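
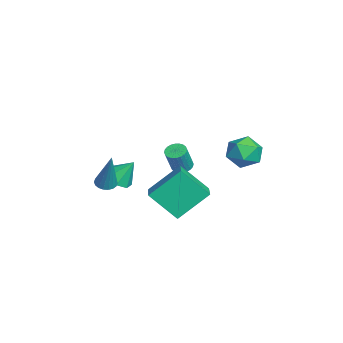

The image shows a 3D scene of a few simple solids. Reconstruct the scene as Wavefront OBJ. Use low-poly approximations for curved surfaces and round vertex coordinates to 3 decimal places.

v 0.455 -3.928 -0.869
v 0.829 -3.631 -1.048
v 1.205 -3.692 1.089
v 0.663 -3.482 -1.003
v 0.457 -3.422 -0.931
v 0.25 -3.462 -0.847
v 0.083 -3.594 -0.767
v -0.01 -3.792 -0.707
v -0.01 -4.017 -0.68
v 0.081 -4.225 -0.69
v 0.246 -4.374 -0.735
v 0.453 -4.434 -0.807
v 0.66 -4.395 -0.891
v 0.826 -4.262 -0.971
v 0.919 -4.064 -1.03
v 0.92 -3.839 -1.058
v -0.364 -2.037 -1.885
v -0.663 -0.601 -0.6
v 0.107 -0.811 -3.145
v -0.193 0.625 -1.86
v 0.953 -2.125 -1.48
v 0.653 -0.689 -0.195
v 1.423 -0.899 -2.74
v 1.124 0.537 -1.455
v -3.755 -3.212 -2.99
v -2.943 -3.31 -3.036
v -3.605 -2.448 -1.95
v -3.144 -2.818 -3.369
v -3.704 -2.557 -3.48
v -4.294 -2.679 -3.304
v -4.568 -3.114 -2.944
v -4.367 -3.607 -2.612
v -3.807 -3.868 -2.501
v -3.217 -3.745 -2.676
v -1.291 2.319 0.265
v -0.688 3.03 0.354
v -0.132 1.35 0.166
v 0.471 2.061 0.255
v -0.06 1.804 0.981
v -0.776 2.403 1.043
v -0.044 1.977 -0.523
v -0.76 2.576 -0.461
v 0.082 2.819 -0.133
v 0.072 2.711 0.797
v -0.892 1.669 -0.277
v -0.902 1.561 0.653
v -3.881 -0.214 -2.428
v -3.399 -0.04 -2.564
v -2.917 -0.393 -1.309
v -3.399 -0.566 -1.172
v -3.482 0.131 -2.484
v -3.001 -0.222 -1.228
v -3.626 0.25 -2.395
v -3.145 -0.103 -1.14
v -3.809 0.298 -2.311
v -3.327 -0.054 -1.056
v -4.003 0.269 -2.245
v -3.521 -0.084 -0.99
v -4.178 0.166 -2.207
v -3.696 -0.187 -0.952
v -4.308 0.005 -2.202
v -3.826 -0.348 -0.947
v -4.373 -0.189 -2.232
v -3.891 -0.542 -0.977
v -4.363 -0.387 -2.291
v -3.881 -0.74 -1.036
v -4.279 -0.558 -2.372
v -3.798 -0.911 -1.116
v -4.135 -0.677 -2.46
v -3.654 -1.03 -1.205
v -3.953 -0.726 -2.544
v -3.471 -1.078 -1.289
v -3.759 -0.696 -2.61
v -3.277 -1.049 -1.355
v -3.584 -0.593 -2.648
v -3.102 -0.946 -1.393
v -3.454 -0.432 -2.653
v -2.972 -0.785 -1.398
v -3.389 -0.238 -2.623
v -2.907 -0.591 -1.368
f 2 1 4
f 2 4 3
f 4 1 5
f 4 5 3
f 5 1 6
f 5 6 3
f 6 1 7
f 6 7 3
f 7 1 8
f 7 8 3
f 8 1 9
f 8 9 3
f 9 1 10
f 9 10 3
f 10 1 11
f 10 11 3
f 11 1 12
f 11 12 3
f 12 1 13
f 12 13 3
f 13 1 14
f 13 14 3
f 14 1 15
f 14 15 3
f 15 1 16
f 15 16 3
f 16 1 2
f 16 2 3
f 18 20 17
f 21 18 17
f 17 20 19
f 19 21 17
f 18 24 20
f 22 18 21
f 22 24 18
f 20 24 19
f 23 21 19
f 19 24 23
f 23 22 21
f 24 22 23
f 26 25 28
f 26 28 27
f 28 25 29
f 28 29 27
f 29 25 30
f 29 30 27
f 30 25 31
f 30 31 27
f 31 25 32
f 31 32 27
f 32 25 33
f 32 33 27
f 33 25 34
f 33 34 27
f 34 25 26
f 34 26 27
f 35 46 40
f 35 40 36
f 35 36 42
f 35 42 45
f 35 45 46
f 36 40 44
f 40 46 39
f 46 45 37
f 45 42 41
f 42 36 43
f 38 44 39
f 38 39 37
f 38 37 41
f 38 41 43
f 38 43 44
f 39 44 40
f 37 39 46
f 41 37 45
f 43 41 42
f 44 43 36
f 48 47 51
f 48 51 49
f 49 51 52
f 49 52 50
f 51 47 53
f 51 53 52
f 52 53 54
f 52 54 50
f 53 47 55
f 53 55 54
f 54 55 56
f 54 56 50
f 55 47 57
f 55 57 56
f 56 57 58
f 56 58 50
f 57 47 59
f 57 59 58
f 58 59 60
f 58 60 50
f 59 47 61
f 59 61 60
f 60 61 62
f 60 62 50
f 61 47 63
f 61 63 62
f 62 63 64
f 62 64 50
f 63 47 65
f 63 65 64
f 64 65 66
f 64 66 50
f 65 47 67
f 65 67 66
f 66 67 68
f 66 68 50
f 67 47 69
f 67 69 68
f 68 69 70
f 68 70 50
f 69 47 71
f 69 71 70
f 70 71 72
f 70 72 50
f 71 47 73
f 71 73 72
f 72 73 74
f 72 74 50
f 73 47 75
f 73 75 74
f 74 75 76
f 74 76 50
f 75 47 77
f 75 77 76
f 76 77 78
f 76 78 50
f 77 47 79
f 77 79 78
f 78 79 80
f 78 80 50
f 79 47 48
f 79 48 80
f 80 48 49
f 80 49 50



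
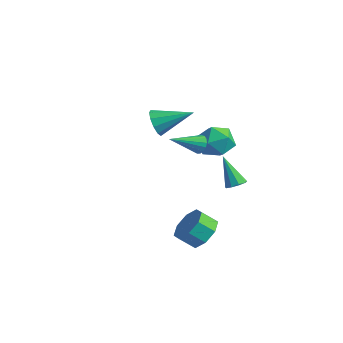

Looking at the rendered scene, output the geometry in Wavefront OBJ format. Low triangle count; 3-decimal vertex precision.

v 2.013 0.791 1.405
v 3.071 0.609 1.55
v 1.649 -0.789 2.07
v 2.707 -0.971 2.215
v 2.198 -0.229 2.818
v 2.423 0.747 2.407
v 2.297 -0.927 1.213
v 2.522 0.049 0.802
v 3.246 -0.453 1.431
v 3.185 -0.022 2.423
v 1.535 -0.158 1.197
v 1.474 0.273 2.189
v 2.887 0.845 -1.537
v 3.342 0.614 -1.241
v 1.873 0.895 0.057
v 3.366 1.017 -1.238
v 3.166 1.339 -1.375
v 2.835 1.431 -1.588
v 2.529 1.249 -1.777
v 2.39 0.877 -1.854
v 2.484 0.491 -1.783
v 2.766 0.271 -1.596
v 3.105 0.319 -1.382
v -2.484 0.324 0.8
v -1.941 0.182 0.135
v -1.136 1.736 1.6
v -2.275 0.58 -0.005
v -2.689 0.88 0.163
v -3.024 0.968 0.574
v -3.153 0.809 1.071
v -3.027 0.466 1.465
v -2.693 0.068 1.605
v -2.28 -0.232 1.437
v -1.944 -0.32 1.026
v -1.815 -0.161 0.529
v 2.94 -1.399 -4.091
v 3.344 -0.838 -3.287
v 2.784 -1.439 -2.586
v 2.38 -2.001 -3.389
v 2.651 -0.523 -3.569
v 2.092 -1.124 -2.868
v 2.128 -0.721 -4.156
v 1.568 -1.323 -3.455
v 2.08 -1.317 -4.705
v 1.521 -1.918 -4.004
v 2.536 -1.961 -4.894
v 1.976 -2.562 -4.193
v 3.228 -2.276 -4.612
v 2.669 -2.877 -3.911
v 3.752 -2.077 -4.025
v 3.192 -2.679 -3.324
v 3.799 -1.482 -3.476
v 3.24 -2.083 -2.775
v 3.171 -1.934 2.753
v 3.468 -1.802 3.222
v 2.629 -3.466 3.527
v 3.222 -1.692 3.267
v 2.965 -1.638 3.194
v 2.755 -1.651 3.021
v 2.64 -1.73 2.786
v 2.647 -1.854 2.543
v 2.774 -1.998 2.349
v 2.992 -2.126 2.247
v 3.251 -2.211 2.261
v 3.492 -2.232 2.388
v 3.659 -2.185 2.598
v 3.714 -2.08 2.844
v 3.645 -1.942 3.069
f 1 12 6
f 1 6 2
f 1 2 8
f 1 8 11
f 1 11 12
f 2 6 10
f 6 12 5
f 12 11 3
f 11 8 7
f 8 2 9
f 4 10 5
f 4 5 3
f 4 3 7
f 4 7 9
f 4 9 10
f 5 10 6
f 3 5 12
f 7 3 11
f 9 7 8
f 10 9 2
f 14 13 16
f 14 16 15
f 16 13 17
f 16 17 15
f 17 13 18
f 17 18 15
f 18 13 19
f 18 19 15
f 19 13 20
f 19 20 15
f 20 13 21
f 20 21 15
f 21 13 22
f 21 22 15
f 22 13 23
f 22 23 15
f 23 13 14
f 23 14 15
f 25 24 27
f 25 27 26
f 27 24 28
f 27 28 26
f 28 24 29
f 28 29 26
f 29 24 30
f 29 30 26
f 30 24 31
f 30 31 26
f 31 24 32
f 31 32 26
f 32 24 33
f 32 33 26
f 33 24 34
f 33 34 26
f 34 24 35
f 34 35 26
f 35 24 25
f 35 25 26
f 37 36 40
f 37 40 38
f 38 40 41
f 38 41 39
f 40 36 42
f 40 42 41
f 41 42 43
f 41 43 39
f 42 36 44
f 42 44 43
f 43 44 45
f 43 45 39
f 44 36 46
f 44 46 45
f 45 46 47
f 45 47 39
f 46 36 48
f 46 48 47
f 47 48 49
f 47 49 39
f 48 36 50
f 48 50 49
f 49 50 51
f 49 51 39
f 50 36 52
f 50 52 51
f 51 52 53
f 51 53 39
f 52 36 37
f 52 37 53
f 53 37 38
f 53 38 39
f 55 54 57
f 55 57 56
f 57 54 58
f 57 58 56
f 58 54 59
f 58 59 56
f 59 54 60
f 59 60 56
f 60 54 61
f 60 61 56
f 61 54 62
f 61 62 56
f 62 54 63
f 62 63 56
f 63 54 64
f 63 64 56
f 64 54 65
f 64 65 56
f 65 54 66
f 65 66 56
f 66 54 67
f 66 67 56
f 67 54 68
f 67 68 56
f 68 54 55
f 68 55 56



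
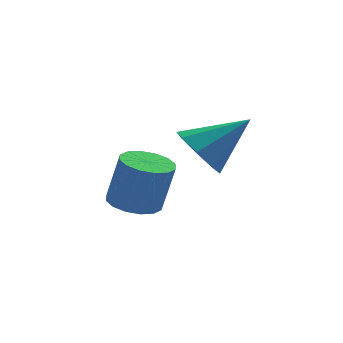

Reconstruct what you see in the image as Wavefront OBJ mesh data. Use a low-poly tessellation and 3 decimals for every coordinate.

v 3.138 -3.699 3.062
v 3.645 -4.062 2.469
v 4.482 -3.481 4.078
v 3.596 -3.41 2.394
v 3.279 -2.927 2.71
v 2.879 -2.897 3.232
v 2.631 -3.336 3.654
v 2.68 -3.988 3.729
v 2.997 -4.471 3.413
v 3.397 -4.501 2.891
v 1.734 -0.931 0.013
v 2.214 -1.541 -0.133
v 2.586 -1.62 1.421
v 2.106 -1.009 1.567
v 2.449 -1.209 -0.173
v 2.822 -1.288 1.381
v 2.493 -0.802 -0.163
v 2.866 -0.881 1.392
v 2.334 -0.43 -0.105
v 2.706 -0.509 1.449
v 2.013 -0.192 -0.016
v 2.386 -0.271 1.538
v 1.618 -0.152 0.08
v 1.99 -0.231 1.634
v 1.254 -0.32 0.159
v 1.626 -0.399 1.713
v 1.018 -0.652 0.199
v 1.391 -0.731 1.753
v 0.974 -1.059 0.188
v 1.347 -1.138 1.743
v 1.134 -1.431 0.131
v 1.506 -1.51 1.685
v 1.454 -1.669 0.042
v 1.827 -1.748 1.596
v 1.85 -1.709 -0.054
v 2.222 -1.788 1.5
f 2 1 4
f 2 4 3
f 4 1 5
f 4 5 3
f 5 1 6
f 5 6 3
f 6 1 7
f 6 7 3
f 7 1 8
f 7 8 3
f 8 1 9
f 8 9 3
f 9 1 10
f 9 10 3
f 10 1 2
f 10 2 3
f 12 11 15
f 12 15 13
f 13 15 16
f 13 16 14
f 15 11 17
f 15 17 16
f 16 17 18
f 16 18 14
f 17 11 19
f 17 19 18
f 18 19 20
f 18 20 14
f 19 11 21
f 19 21 20
f 20 21 22
f 20 22 14
f 21 11 23
f 21 23 22
f 22 23 24
f 22 24 14
f 23 11 25
f 23 25 24
f 24 25 26
f 24 26 14
f 25 11 27
f 25 27 26
f 26 27 28
f 26 28 14
f 27 11 29
f 27 29 28
f 28 29 30
f 28 30 14
f 29 11 31
f 29 31 30
f 30 31 32
f 30 32 14
f 31 11 33
f 31 33 32
f 32 33 34
f 32 34 14
f 33 11 35
f 33 35 34
f 34 35 36
f 34 36 14
f 35 11 12
f 35 12 36
f 36 12 13
f 36 13 14



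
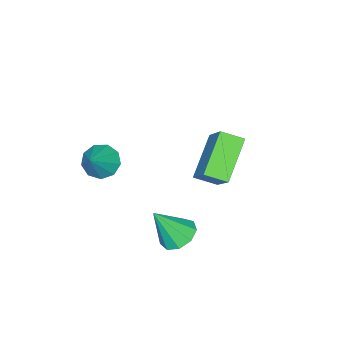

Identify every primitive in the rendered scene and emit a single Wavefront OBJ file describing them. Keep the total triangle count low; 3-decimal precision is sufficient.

v -2.708 1.635 -2.599
v -4.376 1.221 -1.308
v -1.861 2.767 -1.142
v -3.529 2.353 0.149
v -2.211 0.787 -2.229
v -3.879 0.373 -0.938
v -1.364 1.919 -0.772
v -3.032 1.505 0.519
v 1.433 2.786 -1.872
v 1.963 2.326 -2.316
v 2.127 2.134 -0.368
v 2.193 2.833 -2.202
v 2.068 3.317 -1.935
v 1.645 3.553 -1.637
v 1.124 3.43 -1.45
v 0.747 3.006 -1.46
v 0.691 2.479 -1.663
v 0.982 2.095 -1.964
v 1.485 2.035 -2.221
v 1.106 -1.198 0.154
v 1.554 -0.845 -0.42
v 2.154 -0.882 1.166
v 1.217 -0.472 -0.187
v 0.827 -0.44 0.206
v 0.569 -0.762 0.575
v 0.561 -1.288 0.747
v 0.809 -1.773 0.642
v 1.196 -1.988 0.309
v 1.541 -1.834 -0.096
v 1.682 -1.383 -0.384
f 2 4 1
f 5 2 1
f 1 4 3
f 3 5 1
f 2 8 4
f 6 2 5
f 6 8 2
f 4 8 3
f 7 5 3
f 3 8 7
f 7 6 5
f 8 6 7
f 10 9 12
f 10 12 11
f 12 9 13
f 12 13 11
f 13 9 14
f 13 14 11
f 14 9 15
f 14 15 11
f 15 9 16
f 15 16 11
f 16 9 17
f 16 17 11
f 17 9 18
f 17 18 11
f 18 9 19
f 18 19 11
f 19 9 10
f 19 10 11
f 21 20 23
f 21 23 22
f 23 20 24
f 23 24 22
f 24 20 25
f 24 25 22
f 25 20 26
f 25 26 22
f 26 20 27
f 26 27 22
f 27 20 28
f 27 28 22
f 28 20 29
f 28 29 22
f 29 20 30
f 29 30 22
f 30 20 21
f 30 21 22



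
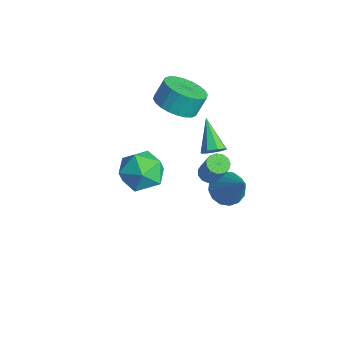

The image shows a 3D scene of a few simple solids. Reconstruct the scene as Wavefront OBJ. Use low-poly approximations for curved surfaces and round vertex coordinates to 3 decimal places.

v 1.972 -1.141 0.671
v 2.892 -1.726 0.758
v 1.028 -2.554 1.162
v 1.948 -3.139 1.249
v 1.743 -2.333 1.959
v 2.327 -1.459 1.655
v 1.593 -2.821 0.265
v 2.177 -1.947 -0.039
v 2.658 -2.764 0.507
v 2.75 -2.462 1.554
v 1.17 -1.818 0.366
v 1.262 -1.516 1.413
v 0.162 2.09 -1.236
v 0.476 2.495 -0.944
v -1.182 2.39 -0.204
v 0.249 2.671 -1.291
v -0.03 2.507 -1.607
v -0.196 2.099 -1.705
v -0.153 1.685 -1.528
v 0.075 1.509 -1.18
v 0.353 1.673 -0.865
v 0.52 2.082 -0.767
v -2.28 1.438 0.108
v -1.301 1.769 -0.005
v -1.38 2.333 0.959
v -2.36 2.002 1.072
v -1.506 2.064 -0.194
v -1.586 2.627 0.77
v -1.83 2.263 -0.337
v -1.909 2.827 0.627
v -2.222 2.337 -0.413
v -2.301 2.9 0.552
v -2.622 2.274 -0.409
v -2.702 2.837 0.556
v -2.971 2.083 -0.326
v -3.05 2.647 0.638
v -3.215 1.795 -0.177
v -3.294 2.358 0.787
v -3.316 1.452 0.015
v -3.395 2.016 0.979
v -3.26 1.107 0.221
v -3.339 1.671 1.185
v -3.054 0.813 0.41
v -3.134 1.376 1.374
v -2.731 0.613 0.553
v -2.81 1.177 1.517
v -2.339 0.54 0.628
v -2.418 1.103 1.593
v -1.938 0.603 0.624
v -2.018 1.166 1.589
v -1.59 0.793 0.542
v -1.669 1.357 1.506
v -1.346 1.082 0.393
v -1.425 1.645 1.357
v -1.245 1.424 0.201
v -1.324 1.988 1.165
v 2.458 0.718 -0.019
v 2.849 0.471 -0.235
v 3.592 0.476 1.102
v 3.202 0.722 1.319
v 2.903 0.752 -0.266
v 3.646 0.756 1.071
v 2.816 1.021 -0.218
v 3.559 1.026 1.119
v 2.615 1.195 -0.108
v 3.359 1.199 1.23
v 2.365 1.217 0.032
v 3.108 1.221 1.369
v 2.144 1.08 0.155
v 2.888 1.085 1.492
v 2.023 0.828 0.223
v 2.766 0.833 1.56
v 2.04 0.542 0.214
v 2.784 0.546 1.552
v 2.19 0.311 0.132
v 2.934 0.315 1.469
v 2.425 0.209 0.002
v 3.169 0.214 1.339
v 2.671 0.269 -0.135
v 3.414 0.274 1.202
v -0.097 2.91 -4.587
v 0.569 2.71 -5.141
v 1.277 3.07 -2.993
v 0.535 3.169 -5.158
v 0.331 3.559 -5.021
v 0.012 3.775 -4.768
v -0.336 3.759 -4.466
v -0.62 3.516 -4.197
v -0.764 3.11 -4.032
v -0.729 2.651 -4.016
v -0.525 2.262 -4.153
v -0.206 2.046 -4.406
v 0.142 2.061 -4.707
v 0.425 2.304 -4.977
f 1 12 6
f 1 6 2
f 1 2 8
f 1 8 11
f 1 11 12
f 2 6 10
f 6 12 5
f 12 11 3
f 11 8 7
f 8 2 9
f 4 10 5
f 4 5 3
f 4 3 7
f 4 7 9
f 4 9 10
f 5 10 6
f 3 5 12
f 7 3 11
f 9 7 8
f 10 9 2
f 14 13 16
f 14 16 15
f 16 13 17
f 16 17 15
f 17 13 18
f 17 18 15
f 18 13 19
f 18 19 15
f 19 13 20
f 19 20 15
f 20 13 21
f 20 21 15
f 21 13 22
f 21 22 15
f 22 13 14
f 22 14 15
f 24 23 27
f 24 27 25
f 25 27 28
f 25 28 26
f 27 23 29
f 27 29 28
f 28 29 30
f 28 30 26
f 29 23 31
f 29 31 30
f 30 31 32
f 30 32 26
f 31 23 33
f 31 33 32
f 32 33 34
f 32 34 26
f 33 23 35
f 33 35 34
f 34 35 36
f 34 36 26
f 35 23 37
f 35 37 36
f 36 37 38
f 36 38 26
f 37 23 39
f 37 39 38
f 38 39 40
f 38 40 26
f 39 23 41
f 39 41 40
f 40 41 42
f 40 42 26
f 41 23 43
f 41 43 42
f 42 43 44
f 42 44 26
f 43 23 45
f 43 45 44
f 44 45 46
f 44 46 26
f 45 23 47
f 45 47 46
f 46 47 48
f 46 48 26
f 47 23 49
f 47 49 48
f 48 49 50
f 48 50 26
f 49 23 51
f 49 51 50
f 50 51 52
f 50 52 26
f 51 23 53
f 51 53 52
f 52 53 54
f 52 54 26
f 53 23 55
f 53 55 54
f 54 55 56
f 54 56 26
f 55 23 24
f 55 24 56
f 56 24 25
f 56 25 26
f 58 57 61
f 58 61 59
f 59 61 62
f 59 62 60
f 61 57 63
f 61 63 62
f 62 63 64
f 62 64 60
f 63 57 65
f 63 65 64
f 64 65 66
f 64 66 60
f 65 57 67
f 65 67 66
f 66 67 68
f 66 68 60
f 67 57 69
f 67 69 68
f 68 69 70
f 68 70 60
f 69 57 71
f 69 71 70
f 70 71 72
f 70 72 60
f 71 57 73
f 71 73 72
f 72 73 74
f 72 74 60
f 73 57 75
f 73 75 74
f 74 75 76
f 74 76 60
f 75 57 77
f 75 77 76
f 76 77 78
f 76 78 60
f 77 57 79
f 77 79 78
f 78 79 80
f 78 80 60
f 79 57 58
f 79 58 80
f 80 58 59
f 80 59 60
f 82 81 84
f 82 84 83
f 84 81 85
f 84 85 83
f 85 81 86
f 85 86 83
f 86 81 87
f 86 87 83
f 87 81 88
f 87 88 83
f 88 81 89
f 88 89 83
f 89 81 90
f 89 90 83
f 90 81 91
f 90 91 83
f 91 81 92
f 91 92 83
f 92 81 93
f 92 93 83
f 93 81 94
f 93 94 83
f 94 81 82
f 94 82 83



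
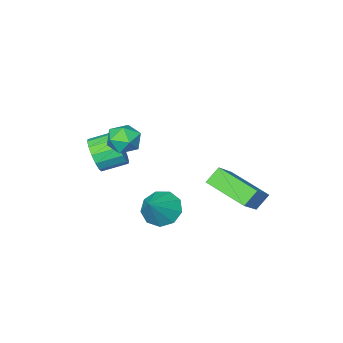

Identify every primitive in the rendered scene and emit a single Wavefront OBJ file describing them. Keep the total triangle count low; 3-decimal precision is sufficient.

v 3.555 -0.087 3.574
v 4.363 -0.313 3.511
v 3.337 -1.107 4.449
v 4.145 -1.333 4.386
v 3.939 -0.614 4.769
v 4.073 0.017 4.229
v 3.627 -1.437 3.731
v 3.761 -0.806 3.191
v 4.407 -1.147 3.608
v 4.6 -0.639 4.25
v 3.1 -0.781 3.71
v 3.293 -0.273 4.352
v 4.13 -2.495 2.137
v 4.552 -2.312 2.91
v 3.552 -1.722 3.317
v 3.13 -1.905 2.543
v 4.651 -1.952 2.631
v 3.651 -1.363 3.037
v 4.61 -1.738 2.219
v 3.61 -1.148 2.626
v 4.44 -1.726 1.786
v 3.44 -1.137 2.192
v 4.187 -1.921 1.446
v 3.187 -1.331 1.852
v 3.919 -2.269 1.291
v 2.919 -1.68 1.698
v 3.708 -2.678 1.363
v 2.708 -2.088 1.77
v 3.609 -3.037 1.643
v 2.609 -2.448 2.049
v 3.65 -3.252 2.054
v 2.65 -2.662 2.461
v 3.82 -3.263 2.488
v 2.82 -2.674 2.894
v 4.073 -3.069 2.828
v 3.073 -2.479 3.234
v 4.341 -2.72 2.982
v 3.341 -2.131 3.389
v 2.842 0.548 -0.128
v 3.531 0.436 -0.773
v 3.898 1.072 0.908
v 3.279 1.033 -0.819
v 2.822 1.403 -0.541
v 2.375 1.373 -0.07
v 2.147 0.957 0.373
v 2.243 0.349 0.582
v 2.62 -0.166 0.458
v 3.101 -0.347 0.06
v 3.461 -0.109 -0.426
v 0.256 1.163 0.548
v -0.4 1.202 1.22
v -0.254 3.096 -0.061
v -0.909 3.135 0.611
v 1.509 1.865 1.729
v 0.854 1.904 2.401
v 1 3.798 1.12
v 0.344 3.837 1.792
f 1 12 6
f 1 6 2
f 1 2 8
f 1 8 11
f 1 11 12
f 2 6 10
f 6 12 5
f 12 11 3
f 11 8 7
f 8 2 9
f 4 10 5
f 4 5 3
f 4 3 7
f 4 7 9
f 4 9 10
f 5 10 6
f 3 5 12
f 7 3 11
f 9 7 8
f 10 9 2
f 14 13 17
f 14 17 15
f 15 17 18
f 15 18 16
f 17 13 19
f 17 19 18
f 18 19 20
f 18 20 16
f 19 13 21
f 19 21 20
f 20 21 22
f 20 22 16
f 21 13 23
f 21 23 22
f 22 23 24
f 22 24 16
f 23 13 25
f 23 25 24
f 24 25 26
f 24 26 16
f 25 13 27
f 25 27 26
f 26 27 28
f 26 28 16
f 27 13 29
f 27 29 28
f 28 29 30
f 28 30 16
f 29 13 31
f 29 31 30
f 30 31 32
f 30 32 16
f 31 13 33
f 31 33 32
f 32 33 34
f 32 34 16
f 33 13 35
f 33 35 34
f 34 35 36
f 34 36 16
f 35 13 37
f 35 37 36
f 36 37 38
f 36 38 16
f 37 13 14
f 37 14 38
f 38 14 15
f 38 15 16
f 40 39 42
f 40 42 41
f 42 39 43
f 42 43 41
f 43 39 44
f 43 44 41
f 44 39 45
f 44 45 41
f 45 39 46
f 45 46 41
f 46 39 47
f 46 47 41
f 47 39 48
f 47 48 41
f 48 39 49
f 48 49 41
f 49 39 40
f 49 40 41
f 51 53 50
f 54 51 50
f 50 53 52
f 52 54 50
f 51 57 53
f 55 51 54
f 55 57 51
f 53 57 52
f 56 54 52
f 52 57 56
f 56 55 54
f 57 55 56



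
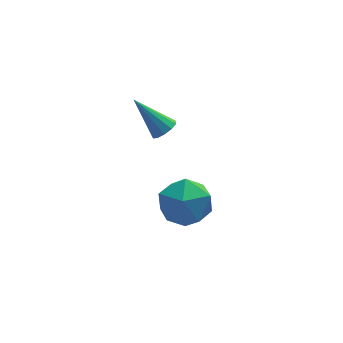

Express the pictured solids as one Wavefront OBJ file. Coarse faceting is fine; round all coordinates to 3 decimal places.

v -0.045 1.978 -1.742
v 0.524 2.613 -1.008
v 0.996 0.547 -1.312
v 1.565 1.182 -0.578
v 0.494 0.907 -0.372
v -0.15 1.791 -0.638
v 1.67 1.369 -1.682
v 1.026 2.253 -1.948
v 1.584 2.236 -0.971
v 0.857 1.951 -0.161
v 0.663 1.209 -2.159
v -0.064 0.924 -1.349
v 0.206 2.323 2.431
v 0.652 2.491 2.663
v -0.706 3.057 3.649
v 0.555 2.722 2.452
v 0.325 2.8 2.232
v 0.049 2.696 2.089
v -0.166 2.449 2.076
v -0.239 2.155 2.198
v -0.142 1.924 2.41
v 0.088 1.846 2.63
v 0.363 1.95 2.773
v 0.579 2.196 2.786
f 1 12 6
f 1 6 2
f 1 2 8
f 1 8 11
f 1 11 12
f 2 6 10
f 6 12 5
f 12 11 3
f 11 8 7
f 8 2 9
f 4 10 5
f 4 5 3
f 4 3 7
f 4 7 9
f 4 9 10
f 5 10 6
f 3 5 12
f 7 3 11
f 9 7 8
f 10 9 2
f 14 13 16
f 14 16 15
f 16 13 17
f 16 17 15
f 17 13 18
f 17 18 15
f 18 13 19
f 18 19 15
f 19 13 20
f 19 20 15
f 20 13 21
f 20 21 15
f 21 13 22
f 21 22 15
f 22 13 23
f 22 23 15
f 23 13 24
f 23 24 15
f 24 13 14
f 24 14 15



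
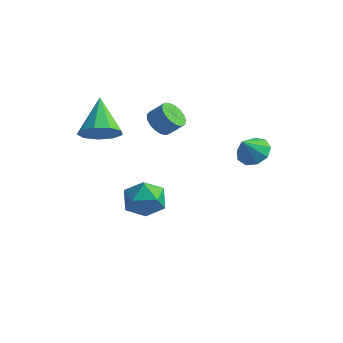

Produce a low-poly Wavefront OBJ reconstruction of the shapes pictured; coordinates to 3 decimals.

v -2.384 0.888 -2.655
v -2.043 1.372 -1.637
v -0.857 -0.252 -2.623
v -0.516 0.232 -1.605
v -1.477 -0.447 -1.641
v -2.421 0.257 -1.661
v -0.479 0.863 -2.599
v -1.423 1.567 -2.619
v -0.866 1.357 -1.602
v -1.483 0.547 -1.011
v -1.417 0.573 -3.249
v -2.034 -0.237 -2.658
v 3.067 3.034 1.497
v 3.824 3.332 1.882
v 2.833 2.306 2.523
v 3.353 3.698 2.034
v 2.748 3.753 1.935
v 2.292 3.472 1.631
v 2.199 2.986 1.264
v 2.513 2.523 1.007
v 3.086 2.299 0.979
v 3.65 2.419 1.193
v 3.942 2.827 1.55
v -1.621 2.117 2.332
v -1.02 1.819 1.878
v -0.337 2.105 2.595
v -0.939 2.403 3.048
v -1.051 2.187 1.761
v -0.369 2.473 2.478
v -1.212 2.539 1.774
v -0.53 2.825 2.491
v -1.468 2.794 1.915
v -0.786 3.081 2.632
v -1.758 2.895 2.152
v -1.076 3.181 2.868
v -2.017 2.817 2.429
v -1.335 3.103 3.146
v -2.186 2.578 2.685
v -1.503 2.864 3.401
v -2.225 2.234 2.859
v -1.542 2.52 3.576
v -2.125 1.863 2.913
v -1.443 2.15 3.629
v -1.91 1.55 2.833
v -1.228 1.837 3.55
v -1.629 1.367 2.639
v -0.947 1.654 3.356
v -1.346 1.356 2.374
v -0.664 1.642 3.091
v -1.126 1.519 2.1
v -0.444 1.805 2.816
v -2.585 -1.402 3.277
v -1.616 -1.078 3.627
v -3.555 0.042 4.623
v -1.823 -0.673 3.044
v -2.386 -0.61 2.57
v -3.043 -0.917 2.427
v -3.485 -1.451 2.681
v -3.506 -1.962 3.214
v -3.097 -2.211 3.776
v -2.448 -2.082 4.104
v -1.863 -1.634 4.045
f 1 12 6
f 1 6 2
f 1 2 8
f 1 8 11
f 1 11 12
f 2 6 10
f 6 12 5
f 12 11 3
f 11 8 7
f 8 2 9
f 4 10 5
f 4 5 3
f 4 3 7
f 4 7 9
f 4 9 10
f 5 10 6
f 3 5 12
f 7 3 11
f 9 7 8
f 10 9 2
f 14 13 16
f 14 16 15
f 16 13 17
f 16 17 15
f 17 13 18
f 17 18 15
f 18 13 19
f 18 19 15
f 19 13 20
f 19 20 15
f 20 13 21
f 20 21 15
f 21 13 22
f 21 22 15
f 22 13 23
f 22 23 15
f 23 13 14
f 23 14 15
f 25 24 28
f 25 28 26
f 26 28 29
f 26 29 27
f 28 24 30
f 28 30 29
f 29 30 31
f 29 31 27
f 30 24 32
f 30 32 31
f 31 32 33
f 31 33 27
f 32 24 34
f 32 34 33
f 33 34 35
f 33 35 27
f 34 24 36
f 34 36 35
f 35 36 37
f 35 37 27
f 36 24 38
f 36 38 37
f 37 38 39
f 37 39 27
f 38 24 40
f 38 40 39
f 39 40 41
f 39 41 27
f 40 24 42
f 40 42 41
f 41 42 43
f 41 43 27
f 42 24 44
f 42 44 43
f 43 44 45
f 43 45 27
f 44 24 46
f 44 46 45
f 45 46 47
f 45 47 27
f 46 24 48
f 46 48 47
f 47 48 49
f 47 49 27
f 48 24 50
f 48 50 49
f 49 50 51
f 49 51 27
f 50 24 25
f 50 25 51
f 51 25 26
f 51 26 27
f 53 52 55
f 53 55 54
f 55 52 56
f 55 56 54
f 56 52 57
f 56 57 54
f 57 52 58
f 57 58 54
f 58 52 59
f 58 59 54
f 59 52 60
f 59 60 54
f 60 52 61
f 60 61 54
f 61 52 62
f 61 62 54
f 62 52 53
f 62 53 54



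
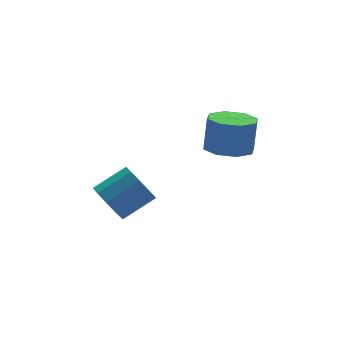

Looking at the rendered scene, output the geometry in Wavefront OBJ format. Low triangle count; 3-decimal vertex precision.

v -0.841 0.662 0.728
v -0.095 1.11 0.5
v 0.168 1.346 1.824
v -0.579 0.898 2.052
v -0.648 1.52 0.537
v -0.385 1.756 1.861
v -1.314 1.427 0.685
v -1.051 1.663 2.009
v -1.703 0.886 0.859
v -1.441 1.122 2.183
v -1.588 0.214 0.956
v -1.325 0.45 2.28
v -1.035 -0.196 0.919
v -0.772 0.04 2.243
v -0.369 -0.103 0.771
v -0.106 0.133 2.095
v 0.021 0.438 0.597
v 0.283 0.674 1.921
v -4.115 3.425 -2.779
v -3.672 3.507 -3.534
v -2.402 3.438 -2.797
v -2.845 3.355 -2.041
v -3.76 4.006 -3.336
v -2.49 3.936 -2.599
v -3.983 4.283 -2.924
v -2.713 4.213 -2.187
v -4.257 4.232 -2.457
v -2.987 4.162 -1.72
v -4.477 3.872 -2.113
v -3.207 3.803 -1.376
v -4.558 3.342 -2.023
v -3.288 3.273 -1.286
v -4.47 2.844 -2.221
v -3.2 2.774 -1.484
v -4.247 2.567 -2.633
v -2.977 2.497 -1.896
v -3.973 2.618 -3.1
v -2.703 2.548 -2.363
v -3.753 2.977 -3.444
v -2.483 2.908 -2.707
f 2 1 5
f 2 5 3
f 3 5 6
f 3 6 4
f 5 1 7
f 5 7 6
f 6 7 8
f 6 8 4
f 7 1 9
f 7 9 8
f 8 9 10
f 8 10 4
f 9 1 11
f 9 11 10
f 10 11 12
f 10 12 4
f 11 1 13
f 11 13 12
f 12 13 14
f 12 14 4
f 13 1 15
f 13 15 14
f 14 15 16
f 14 16 4
f 15 1 17
f 15 17 16
f 16 17 18
f 16 18 4
f 17 1 2
f 17 2 18
f 18 2 3
f 18 3 4
f 20 19 23
f 20 23 21
f 21 23 24
f 21 24 22
f 23 19 25
f 23 25 24
f 24 25 26
f 24 26 22
f 25 19 27
f 25 27 26
f 26 27 28
f 26 28 22
f 27 19 29
f 27 29 28
f 28 29 30
f 28 30 22
f 29 19 31
f 29 31 30
f 30 31 32
f 30 32 22
f 31 19 33
f 31 33 32
f 32 33 34
f 32 34 22
f 33 19 35
f 33 35 34
f 34 35 36
f 34 36 22
f 35 19 37
f 35 37 36
f 36 37 38
f 36 38 22
f 37 19 39
f 37 39 38
f 38 39 40
f 38 40 22
f 39 19 20
f 39 20 40
f 40 20 21
f 40 21 22



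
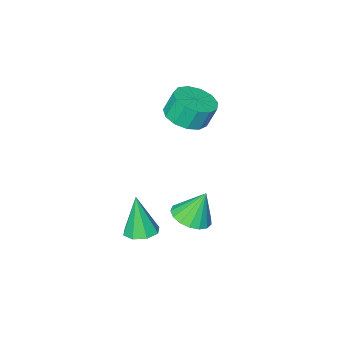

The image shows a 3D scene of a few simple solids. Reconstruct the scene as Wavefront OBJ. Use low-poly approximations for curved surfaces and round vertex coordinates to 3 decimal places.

v -2.373 0.211 -3.654
v -1.626 0.502 -3.442
v -2.847 0.489 -2.366
v -1.816 0.821 -3.581
v -2.134 1.001 -3.737
v -2.507 1 -3.874
v -2.85 0.818 -3.96
v -3.083 0.497 -3.976
v -3.154 0.11 -3.919
v -3.046 -0.254 -3.8
v -2.784 -0.511 -3.649
v -2.428 -0.603 -3.498
v -2.059 -0.508 -3.383
v -1.763 -0.249 -3.33
v -1.606 0.115 -3.352
v -3.497 -1.621 0.381
v -2.697 -1.246 0.549
v -3.002 -1.024 1.507
v -3.803 -1.399 1.339
v -2.993 -0.876 0.369
v -3.298 -0.654 1.327
v -3.449 -0.742 0.192
v -3.754 -0.52 1.151
v -3.921 -0.888 0.076
v -4.226 -0.666 1.034
v -4.258 -1.266 0.056
v -4.563 -1.044 1.014
v -4.354 -1.757 0.139
v -4.659 -1.535 1.098
v -4.177 -2.205 0.3
v -4.483 -1.983 1.258
v -3.785 -2.467 0.485
v -4.091 -2.245 1.444
v -3.302 -2.461 0.638
v -3.607 -2.239 1.596
v -2.88 -2.188 0.709
v -3.186 -1.966 1.667
v -2.655 -1.735 0.676
v -2.96 -1.513 1.634
v -0.778 -0.737 -4.363
v -0.156 -0.427 -4.278
v -0.822 -1.123 -2.637
v -0.565 -0.088 -4.213
v -1.099 -0.128 -4.236
v -1.444 -0.525 -4.333
v -1.4 -1.047 -4.449
v -0.991 -1.387 -4.514
v -0.457 -1.346 -4.491
v -0.111 -0.949 -4.394
f 2 1 4
f 2 4 3
f 4 1 5
f 4 5 3
f 5 1 6
f 5 6 3
f 6 1 7
f 6 7 3
f 7 1 8
f 7 8 3
f 8 1 9
f 8 9 3
f 9 1 10
f 9 10 3
f 10 1 11
f 10 11 3
f 11 1 12
f 11 12 3
f 12 1 13
f 12 13 3
f 13 1 14
f 13 14 3
f 14 1 15
f 14 15 3
f 15 1 2
f 15 2 3
f 17 16 20
f 17 20 18
f 18 20 21
f 18 21 19
f 20 16 22
f 20 22 21
f 21 22 23
f 21 23 19
f 22 16 24
f 22 24 23
f 23 24 25
f 23 25 19
f 24 16 26
f 24 26 25
f 25 26 27
f 25 27 19
f 26 16 28
f 26 28 27
f 27 28 29
f 27 29 19
f 28 16 30
f 28 30 29
f 29 30 31
f 29 31 19
f 30 16 32
f 30 32 31
f 31 32 33
f 31 33 19
f 32 16 34
f 32 34 33
f 33 34 35
f 33 35 19
f 34 16 36
f 34 36 35
f 35 36 37
f 35 37 19
f 36 16 38
f 36 38 37
f 37 38 39
f 37 39 19
f 38 16 17
f 38 17 39
f 39 17 18
f 39 18 19
f 41 40 43
f 41 43 42
f 43 40 44
f 43 44 42
f 44 40 45
f 44 45 42
f 45 40 46
f 45 46 42
f 46 40 47
f 46 47 42
f 47 40 48
f 47 48 42
f 48 40 49
f 48 49 42
f 49 40 41
f 49 41 42



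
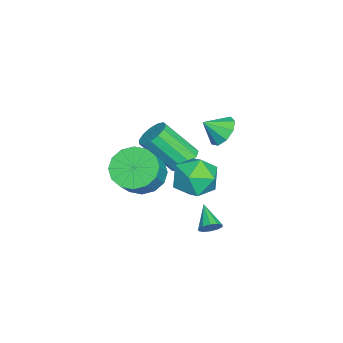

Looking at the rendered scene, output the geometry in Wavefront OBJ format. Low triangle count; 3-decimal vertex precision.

v -1.763 0.621 -1.131
v -0.97 0.694 -1.058
v -0.984 -0.768 0.545
v -1.777 -0.841 0.471
v -1.152 1 -0.781
v -1.165 -0.463 0.822
v -1.528 1.185 -0.615
v -1.541 -0.277 0.988
v -1.979 1.191 -0.613
v -1.992 -0.271 0.99
v -2.361 1.017 -0.776
v -2.375 -0.446 0.827
v -2.554 0.716 -1.051
v -2.567 -0.746 0.551
v -2.495 0.386 -1.353
v -2.509 -1.077 0.25
v -2.204 0.13 -1.583
v -2.218 -1.332 0.02
v -1.774 0.03 -1.671
v -1.787 -1.432 -0.068
v -1.339 0.118 -1.587
v -1.353 -1.344 0.016
v -1.04 0.366 -1.358
v -1.053 -1.097 0.245
v -0.313 2.487 2.163
v 0.046 2.077 1.525
v -0.047 1.673 2.837
v 0.432 2.416 1.782
v 0.469 2.789 2.218
v 0.14 3.02 2.629
v -0.401 3.002 2.821
v -0.901 2.743 2.706
v -1.126 2.365 2.337
v -0.971 2.044 1.887
v -0.508 1.93 1.566
v 2.113 -0.527 0.89
v 2.812 0.133 0.375
v 3.765 -0.033 1.455
v 3.067 -0.693 1.97
v 2.502 0.474 0.701
v 3.455 0.308 1.781
v 2.088 0.546 1.077
v 3.041 0.381 2.157
v 1.681 0.332 1.404
v 2.634 0.166 2.484
v 1.39 -0.113 1.592
v 2.343 -0.279 2.672
v 1.292 -0.669 1.593
v 2.245 -0.835 2.673
v 1.415 -1.187 1.405
v 2.368 -1.353 2.485
v 1.725 -1.528 1.079
v 2.678 -1.694 2.159
v 2.139 -1.601 0.703
v 3.092 -1.766 1.783
v 2.546 -1.386 0.376
v 3.499 -1.552 1.456
v 2.837 -0.941 0.188
v 3.79 -1.107 1.268
v 2.935 -0.385 0.187
v 3.888 -0.551 1.267
v 4.227 2.711 -0.468
v 4.552 2.442 -0.147
v 3.233 2.269 0.168
v 4.503 2.739 -0.017
v 4.349 3.025 -0.059
v 4.149 3.191 -0.258
v 3.978 3.173 -0.537
v 3.902 2.979 -0.789
v 3.951 2.683 -0.919
v 4.105 2.397 -0.877
v 4.305 2.231 -0.679
v 4.476 2.248 -0.4
v 1.923 2.615 1.569
v 3.038 2.685 1.697
v 2.102 0.915 0.943
v 3.217 0.985 1.071
v 2.548 0.954 1.974
v 2.438 2.004 2.362
v 2.702 1.596 0.278
v 2.592 2.646 0.666
v 3.52 2.055 0.899
v 3.425 1.659 1.948
v 1.715 1.941 0.692
v 1.62 1.545 1.741
f 2 1 5
f 2 5 3
f 3 5 6
f 3 6 4
f 5 1 7
f 5 7 6
f 6 7 8
f 6 8 4
f 7 1 9
f 7 9 8
f 8 9 10
f 8 10 4
f 9 1 11
f 9 11 10
f 10 11 12
f 10 12 4
f 11 1 13
f 11 13 12
f 12 13 14
f 12 14 4
f 13 1 15
f 13 15 14
f 14 15 16
f 14 16 4
f 15 1 17
f 15 17 16
f 16 17 18
f 16 18 4
f 17 1 19
f 17 19 18
f 18 19 20
f 18 20 4
f 19 1 21
f 19 21 20
f 20 21 22
f 20 22 4
f 21 1 23
f 21 23 22
f 22 23 24
f 22 24 4
f 23 1 2
f 23 2 24
f 24 2 3
f 24 3 4
f 26 25 28
f 26 28 27
f 28 25 29
f 28 29 27
f 29 25 30
f 29 30 27
f 30 25 31
f 30 31 27
f 31 25 32
f 31 32 27
f 32 25 33
f 32 33 27
f 33 25 34
f 33 34 27
f 34 25 35
f 34 35 27
f 35 25 26
f 35 26 27
f 37 36 40
f 37 40 38
f 38 40 41
f 38 41 39
f 40 36 42
f 40 42 41
f 41 42 43
f 41 43 39
f 42 36 44
f 42 44 43
f 43 44 45
f 43 45 39
f 44 36 46
f 44 46 45
f 45 46 47
f 45 47 39
f 46 36 48
f 46 48 47
f 47 48 49
f 47 49 39
f 48 36 50
f 48 50 49
f 49 50 51
f 49 51 39
f 50 36 52
f 50 52 51
f 51 52 53
f 51 53 39
f 52 36 54
f 52 54 53
f 53 54 55
f 53 55 39
f 54 36 56
f 54 56 55
f 55 56 57
f 55 57 39
f 56 36 58
f 56 58 57
f 57 58 59
f 57 59 39
f 58 36 60
f 58 60 59
f 59 60 61
f 59 61 39
f 60 36 37
f 60 37 61
f 61 37 38
f 61 38 39
f 63 62 65
f 63 65 64
f 65 62 66
f 65 66 64
f 66 62 67
f 66 67 64
f 67 62 68
f 67 68 64
f 68 62 69
f 68 69 64
f 69 62 70
f 69 70 64
f 70 62 71
f 70 71 64
f 71 62 72
f 71 72 64
f 72 62 73
f 72 73 64
f 73 62 63
f 73 63 64
f 74 85 79
f 74 79 75
f 74 75 81
f 74 81 84
f 74 84 85
f 75 79 83
f 79 85 78
f 85 84 76
f 84 81 80
f 81 75 82
f 77 83 78
f 77 78 76
f 77 76 80
f 77 80 82
f 77 82 83
f 78 83 79
f 76 78 85
f 80 76 84
f 82 80 81
f 83 82 75



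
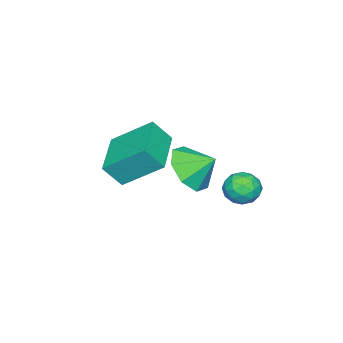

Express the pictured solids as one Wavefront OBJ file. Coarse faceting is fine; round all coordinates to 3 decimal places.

v -1.111 3.335 -1.727
v -0.639 3.171 -1.173
v -0.841 2.289 -2.267
v -0.369 2.125 -1.713
v -1.105 2.136 -1.586
v -1.271 2.782 -1.252
v -0.209 2.678 -2.188
v -0.375 3.324 -1.854
v -0.081 2.765 -1.458
v -0.635 2.43 -1.085
v -0.845 3.03 -2.355
v -1.399 2.695 -1.982
v -0.899 3.345 -1.403
v -0.581 2.115 -2.037
v -1.014 2.122 -1.963
v -0.736 2.025 -1.637
v -1.27 3.117 -1.449
v -0.993 3.02 -1.123
v -1.267 2.411 -1.366
v -0.487 2.44 -2.317
v -0.21 2.343 -1.991
v -0.744 3.435 -1.803
v -0.466 3.338 -1.477
v -0.213 3.049 -2.074
v -0.293 3.009 -1.244
v -0.135 2.395 -1.562
v -0.04 2.72 -1.841
v -0.138 3.1 -1.645
v -0.619 2.813 -1.025
v -0.46 2.198 -1.343
v -0.892 2.204 -1.268
v -0.991 2.584 -1.072
v -0.291 2.574 -1.193
v -1.02 3.262 -2.097
v -0.861 2.647 -2.415
v -0.489 2.876 -2.368
v -0.588 3.256 -2.172
v -1.345 3.065 -1.878
v -1.187 2.451 -2.196
v -1.342 2.36 -1.795
v -1.44 2.74 -1.599
v -1.189 2.886 -2.247
v -0.013 1.046 -0.898
v 0.852 0.814 -0.294
v -0.247 1.934 -0.222
v 1.028 1.331 -0.914
v 0.594 1.682 -1.524
v -0.195 1.659 -1.768
v -0.879 1.278 -1.501
v -1.055 0.76 -0.881
v -0.621 0.41 -0.271
v 0.168 0.432 -0.028
v -0.674 -1.876 -1.515
v -0.267 -2.431 -0.645
v -1.141 -0.404 -0.358
v -0.733 -0.959 0.513
v 1.113 -1.061 -1.833
v 1.521 -1.616 -0.962
v 0.647 0.411 -0.675
v 1.054 -0.144 0.195
f 1 38 17
f 38 12 41
f 17 41 6
f 38 41 17
f 1 17 13
f 17 6 18
f 13 18 2
f 17 18 13
f 1 13 22
f 13 2 23
f 22 23 8
f 13 23 22
f 1 22 34
f 22 8 37
f 34 37 11
f 22 37 34
f 1 34 38
f 34 11 42
f 38 42 12
f 34 42 38
f 2 18 29
f 18 6 32
f 29 32 10
f 18 32 29
f 6 41 19
f 41 12 40
f 19 40 5
f 41 40 19
f 12 42 39
f 42 11 35
f 39 35 3
f 42 35 39
f 11 37 36
f 37 8 24
f 36 24 7
f 37 24 36
f 8 23 28
f 23 2 25
f 28 25 9
f 23 25 28
f 4 30 16
f 30 10 31
f 16 31 5
f 30 31 16
f 4 16 14
f 16 5 15
f 14 15 3
f 16 15 14
f 4 14 21
f 14 3 20
f 21 20 7
f 14 20 21
f 4 21 26
f 21 7 27
f 26 27 9
f 21 27 26
f 4 26 30
f 26 9 33
f 30 33 10
f 26 33 30
f 5 31 19
f 31 10 32
f 19 32 6
f 31 32 19
f 3 15 39
f 15 5 40
f 39 40 12
f 15 40 39
f 7 20 36
f 20 3 35
f 36 35 11
f 20 35 36
f 9 27 28
f 27 7 24
f 28 24 8
f 27 24 28
f 10 33 29
f 33 9 25
f 29 25 2
f 33 25 29
f 44 43 46
f 44 46 45
f 46 43 47
f 46 47 45
f 47 43 48
f 47 48 45
f 48 43 49
f 48 49 45
f 49 43 50
f 49 50 45
f 50 43 51
f 50 51 45
f 51 43 52
f 51 52 45
f 52 43 44
f 52 44 45
f 54 56 53
f 57 54 53
f 53 56 55
f 55 57 53
f 54 60 56
f 58 54 57
f 58 60 54
f 56 60 55
f 59 57 55
f 55 60 59
f 59 58 57
f 60 58 59



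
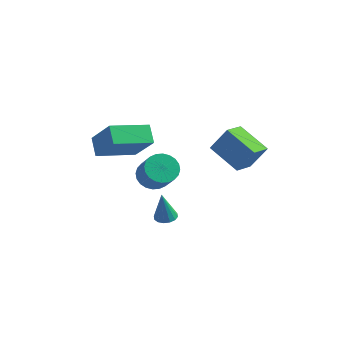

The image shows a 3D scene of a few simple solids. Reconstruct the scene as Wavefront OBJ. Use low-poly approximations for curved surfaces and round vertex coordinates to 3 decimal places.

v -2.666 -0.961 0.41
v -3.197 -0.303 1.067
v -1.398 0.547 -0.077
v -1.928 1.205 0.579
v -1.472 -1.485 1.901
v -2.002 -0.827 2.557
v -0.203 0.023 1.413
v -0.734 0.681 2.07
v 0.536 -0.309 -3.218
v 0.929 0.083 -3.145
v 0.404 -0.471 -1.642
v 0.678 0.228 -3.151
v 0.389 0.229 -3.175
v 0.14 0.086 -3.211
v -0.004 -0.163 -3.248
v -0.002 -0.451 -3.278
v 0.143 -0.702 -3.291
v 0.394 -0.847 -3.285
v 0.683 -0.848 -3.261
v 0.933 -0.705 -3.225
v 1.076 -0.456 -3.188
v 1.075 -0.167 -3.158
v 3.571 0.746 0.187
v 2.019 1.247 0.947
v 3.746 1.895 -0.216
v 2.194 2.397 0.545
v 4.266 1.063 1.395
v 2.714 1.565 2.156
v 4.441 2.213 0.993
v 2.889 2.714 1.753
v -0.479 0.511 -1.18
v 0.201 0.964 -1.374
v 0.98 0.282 -0.234
v 0.299 -0.171 -0.04
v 0.054 1.16 -1.156
v 0.833 0.478 -0.016
v -0.174 1.257 -0.942
v 0.604 0.575 0.198
v -0.449 1.24 -0.764
v 0.329 0.558 0.376
v -0.729 1.113 -0.65
v 0.05 0.431 0.49
v -0.97 0.894 -0.616
v -0.191 0.212 0.524
v -1.137 0.617 -0.668
v -0.358 -0.065 0.472
v -1.203 0.323 -0.798
v -0.425 -0.359 0.342
v -1.16 0.058 -0.986
v -0.381 -0.624 0.154
v -1.013 -0.138 -1.204
v -0.234 -0.82 -0.064
v -0.784 -0.235 -1.418
v -0.006 -0.917 -0.278
v -0.509 -0.218 -1.596
v 0.269 -0.9 -0.456
v -0.23 -0.091 -1.71
v 0.549 -0.773 -0.57
v 0.011 0.128 -1.744
v 0.79 -0.554 -0.604
v 0.178 0.405 -1.692
v 0.957 -0.277 -0.552
v 0.245 0.699 -1.562
v 1.023 0.017 -0.422
f 2 4 1
f 5 2 1
f 1 4 3
f 3 5 1
f 2 8 4
f 6 2 5
f 6 8 2
f 4 8 3
f 7 5 3
f 3 8 7
f 7 6 5
f 8 6 7
f 10 9 12
f 10 12 11
f 12 9 13
f 12 13 11
f 13 9 14
f 13 14 11
f 14 9 15
f 14 15 11
f 15 9 16
f 15 16 11
f 16 9 17
f 16 17 11
f 17 9 18
f 17 18 11
f 18 9 19
f 18 19 11
f 19 9 20
f 19 20 11
f 20 9 21
f 20 21 11
f 21 9 22
f 21 22 11
f 22 9 10
f 22 10 11
f 24 26 23
f 27 24 23
f 23 26 25
f 25 27 23
f 24 30 26
f 28 24 27
f 28 30 24
f 26 30 25
f 29 27 25
f 25 30 29
f 29 28 27
f 30 28 29
f 32 31 35
f 32 35 33
f 33 35 36
f 33 36 34
f 35 31 37
f 35 37 36
f 36 37 38
f 36 38 34
f 37 31 39
f 37 39 38
f 38 39 40
f 38 40 34
f 39 31 41
f 39 41 40
f 40 41 42
f 40 42 34
f 41 31 43
f 41 43 42
f 42 43 44
f 42 44 34
f 43 31 45
f 43 45 44
f 44 45 46
f 44 46 34
f 45 31 47
f 45 47 46
f 46 47 48
f 46 48 34
f 47 31 49
f 47 49 48
f 48 49 50
f 48 50 34
f 49 31 51
f 49 51 50
f 50 51 52
f 50 52 34
f 51 31 53
f 51 53 52
f 52 53 54
f 52 54 34
f 53 31 55
f 53 55 54
f 54 55 56
f 54 56 34
f 55 31 57
f 55 57 56
f 56 57 58
f 56 58 34
f 57 31 59
f 57 59 58
f 58 59 60
f 58 60 34
f 59 31 61
f 59 61 60
f 60 61 62
f 60 62 34
f 61 31 63
f 61 63 62
f 62 63 64
f 62 64 34
f 63 31 32
f 63 32 64
f 64 32 33
f 64 33 34



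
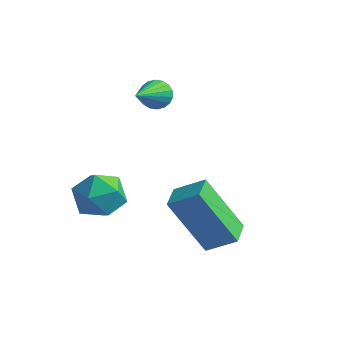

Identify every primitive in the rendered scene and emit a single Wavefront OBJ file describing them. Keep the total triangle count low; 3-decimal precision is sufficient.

v -3.637 -0.174 0.591
v -3.199 0.011 0.8
v -3.503 -1.686 1.649
v -3.362 0.095 0.941
v -3.58 0.126 1.012
v -3.81 0.097 1
v -4.005 0.014 0.907
v -4.127 -0.106 0.751
v -4.152 -0.239 0.564
v -4.076 -0.36 0.382
v -3.912 -0.443 0.241
v -3.694 -0.474 0.17
v -3.465 -0.445 0.182
v -3.27 -0.363 0.275
v -3.147 -0.243 0.431
v -3.122 -0.109 0.618
v -3.715 -2.864 -1.83
v -2.96 -3.242 -1.658
v -4.38 -3.878 -1.142
v -3.625 -4.256 -0.97
v -3.826 -3.506 -0.597
v -3.415 -2.878 -1.022
v -3.925 -4.242 -1.778
v -3.514 -3.614 -2.203
v -3.089 -4.093 -1.626
v -3.028 -3.638 -0.896
v -4.312 -3.482 -1.904
v -4.251 -3.027 -1.174
v -0.529 -3.197 -2.888
v -1.655 -3.348 -1.157
v -0.727 -2.383 -2.945
v -1.853 -2.534 -1.215
v 0.333 -2.946 -2.305
v -0.793 -3.097 -0.575
v 0.135 -2.132 -2.363
v -0.991 -2.283 -0.632
f 2 1 4
f 2 4 3
f 4 1 5
f 4 5 3
f 5 1 6
f 5 6 3
f 6 1 7
f 6 7 3
f 7 1 8
f 7 8 3
f 8 1 9
f 8 9 3
f 9 1 10
f 9 10 3
f 10 1 11
f 10 11 3
f 11 1 12
f 11 12 3
f 12 1 13
f 12 13 3
f 13 1 14
f 13 14 3
f 14 1 15
f 14 15 3
f 15 1 16
f 15 16 3
f 16 1 2
f 16 2 3
f 17 28 22
f 17 22 18
f 17 18 24
f 17 24 27
f 17 27 28
f 18 22 26
f 22 28 21
f 28 27 19
f 27 24 23
f 24 18 25
f 20 26 21
f 20 21 19
f 20 19 23
f 20 23 25
f 20 25 26
f 21 26 22
f 19 21 28
f 23 19 27
f 25 23 24
f 26 25 18
f 30 32 29
f 33 30 29
f 29 32 31
f 31 33 29
f 30 36 32
f 34 30 33
f 34 36 30
f 32 36 31
f 35 33 31
f 31 36 35
f 35 34 33
f 36 34 35



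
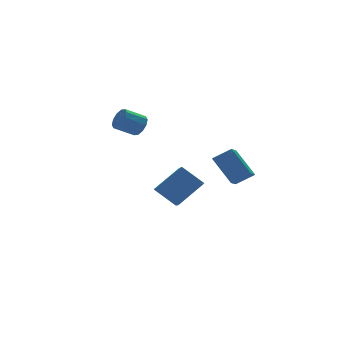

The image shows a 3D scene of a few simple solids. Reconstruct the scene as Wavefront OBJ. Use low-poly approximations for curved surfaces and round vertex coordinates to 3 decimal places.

v 2.62 -3.241 -0.107
v 3.582 -3.673 0.564
v 2.231 -1.902 1.313
v 3.193 -2.334 1.984
v 3.507 -2.286 -0.764
v 4.469 -2.718 -0.093
v 3.118 -0.947 0.656
v 4.08 -1.379 1.327
v -0.605 0.966 3.342
v -0.357 0.569 3.902
v -1.488 0.816 4.578
v -1.735 1.214 4.018
v -0.226 0.996 3.965
v -1.356 1.243 4.641
v -0.239 1.411 3.791
v -1.37 1.659 4.466
v -0.392 1.657 3.445
v -1.523 1.904 4.12
v -0.626 1.639 3.06
v -1.757 1.886 3.735
v -0.852 1.364 2.782
v -1.983 1.611 3.458
v -0.984 0.937 2.719
v -2.114 1.184 3.395
v -0.97 0.521 2.894
v -2.101 0.769 3.569
v -0.817 0.276 3.24
v -1.948 0.523 3.915
v -0.583 0.294 3.625
v -1.714 0.541 4.3
v 2.379 1.969 -3.818
v 1.495 2.976 -2.708
v 3.011 3.339 -4.557
v 2.127 4.346 -3.447
v 4.053 1.934 -2.453
v 3.169 2.941 -1.343
v 4.685 3.304 -3.192
v 3.801 4.311 -2.082
f 2 4 1
f 5 2 1
f 1 4 3
f 3 5 1
f 2 8 4
f 6 2 5
f 6 8 2
f 4 8 3
f 7 5 3
f 3 8 7
f 7 6 5
f 8 6 7
f 10 9 13
f 10 13 11
f 11 13 14
f 11 14 12
f 13 9 15
f 13 15 14
f 14 15 16
f 14 16 12
f 15 9 17
f 15 17 16
f 16 17 18
f 16 18 12
f 17 9 19
f 17 19 18
f 18 19 20
f 18 20 12
f 19 9 21
f 19 21 20
f 20 21 22
f 20 22 12
f 21 9 23
f 21 23 22
f 22 23 24
f 22 24 12
f 23 9 25
f 23 25 24
f 24 25 26
f 24 26 12
f 25 9 27
f 25 27 26
f 26 27 28
f 26 28 12
f 27 9 29
f 27 29 28
f 28 29 30
f 28 30 12
f 29 9 10
f 29 10 30
f 30 10 11
f 30 11 12
f 32 34 31
f 35 32 31
f 31 34 33
f 33 35 31
f 32 38 34
f 36 32 35
f 36 38 32
f 34 38 33
f 37 35 33
f 33 38 37
f 37 36 35
f 38 36 37



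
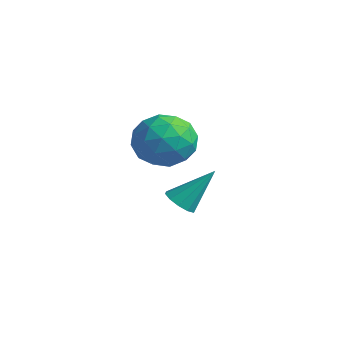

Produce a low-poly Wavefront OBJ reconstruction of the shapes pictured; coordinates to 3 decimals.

v 2.844 -1.49 2.8
v 3.407 -0.906 1.848
v 4.113 -3.054 2.592
v 4.676 -2.47 1.64
v 4.796 -2.027 2.804
v 4.012 -1.061 2.933
v 3.508 -2.899 1.507
v 2.724 -1.933 1.636
v 3.818 -1.777 1.049
v 4.614 -1.238 1.85
v 2.906 -2.722 2.59
v 3.702 -2.183 3.391
v 3.014 -1.061 2.342
v 4.506 -2.899 2.098
v 4.576 -2.639 2.782
v 4.907 -2.296 2.222
v 3.369 -1.152 2.98
v 3.701 -0.808 2.42
v 4.517 -1.467 2.982
v 3.819 -3.152 2.02
v 4.151 -2.808 1.46
v 2.613 -1.664 2.218
v 2.944 -1.321 1.658
v 3.003 -2.493 1.458
v 3.587 -1.229 1.313
v 4.333 -2.149 1.191
v 3.646 -2.401 1.113
v 3.185 -1.833 1.188
v 4.055 -0.913 1.784
v 4.8 -1.832 1.662
v 4.871 -1.572 2.346
v 4.41 -1.004 2.422
v 4.296 -1.425 1.314
v 2.72 -2.128 2.778
v 3.465 -3.047 2.656
v 3.11 -2.956 2.018
v 2.649 -2.388 2.094
v 3.187 -1.811 3.249
v 3.933 -2.731 3.127
v 4.335 -2.127 3.252
v 3.874 -1.559 3.327
v 3.224 -2.535 3.126
v 1.896 0 -2.132
v 2.595 -0.155 -2.273
v 2.464 1.18 -0.608
v 2.482 0.21 -2.513
v 2.145 0.495 -2.608
v 1.713 0.59 -2.521
v 1.351 0.461 -2.286
v 1.197 0.155 -1.992
v 1.31 -0.21 -1.752
v 1.647 -0.494 -1.657
v 2.079 -0.59 -1.744
v 2.441 -0.46 -1.979
f 1 38 17
f 38 12 41
f 17 41 6
f 38 41 17
f 1 17 13
f 17 6 18
f 13 18 2
f 17 18 13
f 1 13 22
f 13 2 23
f 22 23 8
f 13 23 22
f 1 22 34
f 22 8 37
f 34 37 11
f 22 37 34
f 1 34 38
f 34 11 42
f 38 42 12
f 34 42 38
f 2 18 29
f 18 6 32
f 29 32 10
f 18 32 29
f 6 41 19
f 41 12 40
f 19 40 5
f 41 40 19
f 12 42 39
f 42 11 35
f 39 35 3
f 42 35 39
f 11 37 36
f 37 8 24
f 36 24 7
f 37 24 36
f 8 23 28
f 23 2 25
f 28 25 9
f 23 25 28
f 4 30 16
f 30 10 31
f 16 31 5
f 30 31 16
f 4 16 14
f 16 5 15
f 14 15 3
f 16 15 14
f 4 14 21
f 14 3 20
f 21 20 7
f 14 20 21
f 4 21 26
f 21 7 27
f 26 27 9
f 21 27 26
f 4 26 30
f 26 9 33
f 30 33 10
f 26 33 30
f 5 31 19
f 31 10 32
f 19 32 6
f 31 32 19
f 3 15 39
f 15 5 40
f 39 40 12
f 15 40 39
f 7 20 36
f 20 3 35
f 36 35 11
f 20 35 36
f 9 27 28
f 27 7 24
f 28 24 8
f 27 24 28
f 10 33 29
f 33 9 25
f 29 25 2
f 33 25 29
f 44 43 46
f 44 46 45
f 46 43 47
f 46 47 45
f 47 43 48
f 47 48 45
f 48 43 49
f 48 49 45
f 49 43 50
f 49 50 45
f 50 43 51
f 50 51 45
f 51 43 52
f 51 52 45
f 52 43 53
f 52 53 45
f 53 43 54
f 53 54 45
f 54 43 44
f 54 44 45



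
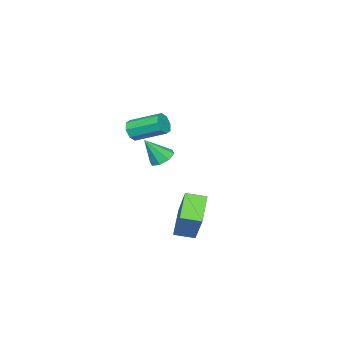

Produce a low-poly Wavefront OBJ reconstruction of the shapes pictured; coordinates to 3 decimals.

v 3.717 1.445 -4.888
v 2.492 0.913 -3.918
v 3.183 2.302 -5.092
v 1.958 1.769 -4.123
v 4.642 2.431 -3.177
v 3.417 1.898 -2.208
v 4.108 3.287 -3.382
v 2.883 2.755 -2.412
v 0.573 -1.317 -1.736
v 1.129 -1.518 -2.111
v 1.207 -1.903 -0.484
v 1.185 -1.025 -1.909
v 0.883 -0.703 -1.606
v 0.399 -0.741 -1.378
v 0.017 -1.117 -1.36
v -0.039 -1.61 -1.562
v 0.263 -1.931 -1.866
v 0.747 -1.894 -2.093
v 4.175 -0.479 1.466
v 4.368 -0.205 0.956
v 3.978 1.273 1.604
v 3.785 0.999 2.114
v 3.915 -0.316 0.939
v 3.525 1.162 1.587
v 3.614 -0.523 1.23
v 3.225 0.955 1.878
v 3.642 -0.704 1.66
v 3.252 0.774 2.307
v 3.982 -0.753 1.976
v 3.592 0.725 2.624
v 4.435 -0.642 1.993
v 4.045 0.836 2.641
v 4.735 -0.435 1.702
v 4.346 1.043 2.35
v 4.708 -0.254 1.273
v 4.318 1.224 1.92
f 2 4 1
f 5 2 1
f 1 4 3
f 3 5 1
f 2 8 4
f 6 2 5
f 6 8 2
f 4 8 3
f 7 5 3
f 3 8 7
f 7 6 5
f 8 6 7
f 10 9 12
f 10 12 11
f 12 9 13
f 12 13 11
f 13 9 14
f 13 14 11
f 14 9 15
f 14 15 11
f 15 9 16
f 15 16 11
f 16 9 17
f 16 17 11
f 17 9 18
f 17 18 11
f 18 9 10
f 18 10 11
f 20 19 23
f 20 23 21
f 21 23 24
f 21 24 22
f 23 19 25
f 23 25 24
f 24 25 26
f 24 26 22
f 25 19 27
f 25 27 26
f 26 27 28
f 26 28 22
f 27 19 29
f 27 29 28
f 28 29 30
f 28 30 22
f 29 19 31
f 29 31 30
f 30 31 32
f 30 32 22
f 31 19 33
f 31 33 32
f 32 33 34
f 32 34 22
f 33 19 35
f 33 35 34
f 34 35 36
f 34 36 22
f 35 19 20
f 35 20 36
f 36 20 21
f 36 21 22



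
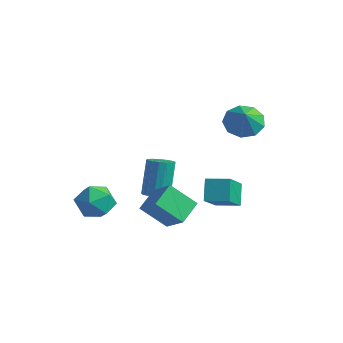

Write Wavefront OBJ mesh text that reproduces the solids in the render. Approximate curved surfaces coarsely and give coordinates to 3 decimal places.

v 3.387 -1.701 0.401
v 2.973 -1.18 1.225
v 2.895 -0.468 -0.628
v 2.48 0.054 0.197
v 4.26 -1.234 0.543
v 3.845 -0.712 1.368
v 3.767 -0 -0.485
v 3.353 0.521 0.339
v 2.37 -3.298 0.525
v 2.172 -2.282 1.027
v 1.347 -3.112 -0.255
v 1.149 -2.096 0.247
v 3.211 -2.664 -0.427
v 3.013 -1.648 0.075
v 2.188 -2.478 -1.207
v 1.99 -1.462 -0.705
v -0.056 -0.723 -1.171
v 0.288 -0.258 -1.289
v -0.021 0.369 0.294
v -0.364 -0.097 0.411
v 0.031 -0.175 -1.372
v -0.278 0.452 0.211
v -0.246 -0.218 -1.409
v -0.555 0.409 0.174
v -0.479 -0.376 -1.391
v -0.788 0.25 0.191
v -0.615 -0.614 -1.324
v -0.924 0.013 0.259
v -0.623 -0.877 -1.221
v -0.932 -0.25 0.361
v -0.501 -1.105 -1.107
v -0.81 -0.478 0.475
v -0.277 -1.245 -1.008
v -0.586 -0.619 0.575
v -0.002 -1.266 -0.946
v -0.311 -0.639 0.637
v 0.26 -1.162 -0.936
v -0.049 -0.536 0.647
v 0.451 -0.958 -0.979
v 0.142 -0.332 0.603
v 0.525 -0.7 -1.067
v 0.216 -0.074 0.515
v 0.466 -0.448 -1.179
v 0.157 0.179 0.404
v 2.778 1.261 3.318
v 3.105 0.717 2.768
v 3.262 0.759 4.102
v 3.459 1.165 2.836
v 3.494 1.657 3.129
v 3.194 1.965 3.511
v 2.699 1.943 3.802
v 2.241 1.602 3.867
v 2.034 1.101 3.674
v 2.175 0.676 3.315
v 2.598 0.524 2.957
v -1.162 -3.609 -0.036
v -0.459 -3.088 0.193
v -0.261 -4.512 -0.753
v 0.442 -3.991 -0.524
v 0.011 -4.471 0.109
v -0.546 -3.914 0.552
v -0.174 -3.686 -1.112
v -0.731 -3.129 -0.669
v 0.151 -3.136 -0.473
v 0.266 -3.621 0.282
v -0.986 -3.979 -0.842
v -0.871 -4.464 -0.087
f 2 4 1
f 5 2 1
f 1 4 3
f 3 5 1
f 2 8 4
f 6 2 5
f 6 8 2
f 4 8 3
f 7 5 3
f 3 8 7
f 7 6 5
f 8 6 7
f 10 12 9
f 13 10 9
f 9 12 11
f 11 13 9
f 10 16 12
f 14 10 13
f 14 16 10
f 12 16 11
f 15 13 11
f 11 16 15
f 15 14 13
f 16 14 15
f 18 17 21
f 18 21 19
f 19 21 22
f 19 22 20
f 21 17 23
f 21 23 22
f 22 23 24
f 22 24 20
f 23 17 25
f 23 25 24
f 24 25 26
f 24 26 20
f 25 17 27
f 25 27 26
f 26 27 28
f 26 28 20
f 27 17 29
f 27 29 28
f 28 29 30
f 28 30 20
f 29 17 31
f 29 31 30
f 30 31 32
f 30 32 20
f 31 17 33
f 31 33 32
f 32 33 34
f 32 34 20
f 33 17 35
f 33 35 34
f 34 35 36
f 34 36 20
f 35 17 37
f 35 37 36
f 36 37 38
f 36 38 20
f 37 17 39
f 37 39 38
f 38 39 40
f 38 40 20
f 39 17 41
f 39 41 40
f 40 41 42
f 40 42 20
f 41 17 43
f 41 43 42
f 42 43 44
f 42 44 20
f 43 17 18
f 43 18 44
f 44 18 19
f 44 19 20
f 46 45 48
f 46 48 47
f 48 45 49
f 48 49 47
f 49 45 50
f 49 50 47
f 50 45 51
f 50 51 47
f 51 45 52
f 51 52 47
f 52 45 53
f 52 53 47
f 53 45 54
f 53 54 47
f 54 45 55
f 54 55 47
f 55 45 46
f 55 46 47
f 56 67 61
f 56 61 57
f 56 57 63
f 56 63 66
f 56 66 67
f 57 61 65
f 61 67 60
f 67 66 58
f 66 63 62
f 63 57 64
f 59 65 60
f 59 60 58
f 59 58 62
f 59 62 64
f 59 64 65
f 60 65 61
f 58 60 67
f 62 58 66
f 64 62 63
f 65 64 57



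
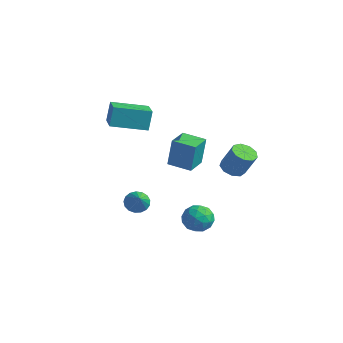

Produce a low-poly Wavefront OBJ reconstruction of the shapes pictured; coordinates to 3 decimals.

v -5.091 -0.494 3.064
v -5.22 -0.055 4.323
v -3.697 1.127 2.64
v -3.826 1.567 3.899
v -3.634 -1.607 3.601
v -3.763 -1.167 4.86
v -2.24 0.015 3.177
v -2.369 0.454 4.436
v -2.361 -0.8 -2.313
v -1.882 -0.953 -2.87
v -1.359 -1.54 -1.247
v -1.774 -0.632 -2.749
v -1.801 -0.35 -2.528
v -1.956 -0.171 -2.258
v -2.204 -0.137 -2.001
v -2.488 -0.254 -1.815
v -2.743 -0.496 -1.743
v -2.91 -0.808 -1.802
v -2.952 -1.118 -1.978
v -2.859 -1.355 -2.231
v -2.651 -1.465 -2.502
v -2.377 -1.423 -2.73
v -2.1 -1.238 -2.863
v 0.117 2.375 -3.257
v 0.561 1.679 -2.714
v -0.241 1.281 -4.366
v 0.203 0.585 -3.823
v -0.642 0.991 -3.511
v -0.421 1.668 -2.825
v 0.741 1.292 -4.255
v 0.962 1.969 -3.569
v 0.947 1.01 -3.33
v 0.092 0.824 -2.871
v 0.228 2.136 -4.209
v -0.627 1.95 -3.75
v 0.371 2.123 -2.888
v -0.051 0.837 -4.192
v -0.547 1.075 -4.009
v -0.286 0.666 -3.689
v -0.207 2.116 -2.953
v 0.054 1.707 -2.634
v -0.653 1.303 -3.103
v 0.266 1.253 -4.446
v 0.527 0.844 -4.127
v 0.606 2.294 -3.391
v 0.867 1.885 -3.071
v 0.973 1.657 -3.977
v 0.858 1.321 -2.931
v 0.648 0.677 -3.583
v 0.964 1.094 -3.837
v 1.094 1.491 -3.434
v 0.356 1.211 -2.661
v 0.145 0.568 -3.313
v -0.352 0.807 -3.129
v -0.221 1.204 -2.726
v 0.582 0.818 -3.023
v 0.175 2.392 -3.767
v -0.036 1.749 -4.419
v 0.541 1.756 -4.354
v 0.672 2.153 -3.951
v -0.328 2.283 -3.497
v -0.538 1.639 -4.149
v -0.774 1.469 -3.646
v -0.644 1.866 -3.243
v -0.262 2.142 -4.057
v 1.318 -2.048 2.836
v 1.482 -1.873 4.61
v 0.865 -0.779 2.753
v 1.028 -0.604 4.527
v 2.612 -1.596 2.673
v 2.775 -1.421 4.447
v 2.158 -0.327 2.59
v 2.322 -0.152 4.364
v 0.972 3.364 0.114
v 1.551 3.779 -0.227
v 2.267 3.991 1.244
v 1.688 3.576 1.586
v 1.149 4.109 -0.079
v 1.865 4.321 1.392
v 0.665 4.09 0.159
v 1.381 4.302 1.631
v 0.324 3.732 0.377
v 1.04 3.944 1.848
v 0.286 3.201 0.471
v 1.002 3.413 1.943
v 0.57 2.747 0.399
v 1.286 2.959 1.87
v 1.041 2.581 0.193
v 1.757 2.793 1.665
v 1.48 2.782 -0.049
v 2.196 2.994 1.422
v 1.682 3.255 -0.215
v 2.398 3.467 1.256
f 2 4 1
f 5 2 1
f 1 4 3
f 3 5 1
f 2 8 4
f 6 2 5
f 6 8 2
f 4 8 3
f 7 5 3
f 3 8 7
f 7 6 5
f 8 6 7
f 10 9 12
f 10 12 11
f 12 9 13
f 12 13 11
f 13 9 14
f 13 14 11
f 14 9 15
f 14 15 11
f 15 9 16
f 15 16 11
f 16 9 17
f 16 17 11
f 17 9 18
f 17 18 11
f 18 9 19
f 18 19 11
f 19 9 20
f 19 20 11
f 20 9 21
f 20 21 11
f 21 9 22
f 21 22 11
f 22 9 23
f 22 23 11
f 23 9 10
f 23 10 11
f 24 61 40
f 61 35 64
f 40 64 29
f 61 64 40
f 24 40 36
f 40 29 41
f 36 41 25
f 40 41 36
f 24 36 45
f 36 25 46
f 45 46 31
f 36 46 45
f 24 45 57
f 45 31 60
f 57 60 34
f 45 60 57
f 24 57 61
f 57 34 65
f 61 65 35
f 57 65 61
f 25 41 52
f 41 29 55
f 52 55 33
f 41 55 52
f 29 64 42
f 64 35 63
f 42 63 28
f 64 63 42
f 35 65 62
f 65 34 58
f 62 58 26
f 65 58 62
f 34 60 59
f 60 31 47
f 59 47 30
f 60 47 59
f 31 46 51
f 46 25 48
f 51 48 32
f 46 48 51
f 27 53 39
f 53 33 54
f 39 54 28
f 53 54 39
f 27 39 37
f 39 28 38
f 37 38 26
f 39 38 37
f 27 37 44
f 37 26 43
f 44 43 30
f 37 43 44
f 27 44 49
f 44 30 50
f 49 50 32
f 44 50 49
f 27 49 53
f 49 32 56
f 53 56 33
f 49 56 53
f 28 54 42
f 54 33 55
f 42 55 29
f 54 55 42
f 26 38 62
f 38 28 63
f 62 63 35
f 38 63 62
f 30 43 59
f 43 26 58
f 59 58 34
f 43 58 59
f 32 50 51
f 50 30 47
f 51 47 31
f 50 47 51
f 33 56 52
f 56 32 48
f 52 48 25
f 56 48 52
f 67 69 66
f 70 67 66
f 66 69 68
f 68 70 66
f 67 73 69
f 71 67 70
f 71 73 67
f 69 73 68
f 72 70 68
f 68 73 72
f 72 71 70
f 73 71 72
f 75 74 78
f 75 78 76
f 76 78 79
f 76 79 77
f 78 74 80
f 78 80 79
f 79 80 81
f 79 81 77
f 80 74 82
f 80 82 81
f 81 82 83
f 81 83 77
f 82 74 84
f 82 84 83
f 83 84 85
f 83 85 77
f 84 74 86
f 84 86 85
f 85 86 87
f 85 87 77
f 86 74 88
f 86 88 87
f 87 88 89
f 87 89 77
f 88 74 90
f 88 90 89
f 89 90 91
f 89 91 77
f 90 74 92
f 90 92 91
f 91 92 93
f 91 93 77
f 92 74 75
f 92 75 93
f 93 75 76
f 93 76 77



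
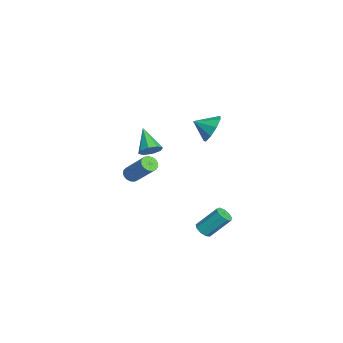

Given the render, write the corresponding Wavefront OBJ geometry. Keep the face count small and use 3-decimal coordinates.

v 1.497 -1.944 -0.915
v 1.953 -2.031 -1.191
v 3.039 -1.124 0.32
v 2.583 -1.036 0.595
v 1.875 -1.799 -1.273
v 2.961 -0.892 0.237
v 1.709 -1.601 -1.274
v 2.796 -0.693 0.236
v 1.496 -1.48 -1.193
v 2.582 -0.573 0.318
v 1.282 -1.466 -1.048
v 2.368 -0.559 0.463
v 1.118 -1.561 -0.872
v 2.204 -0.654 0.638
v 1.04 -1.744 -0.707
v 2.127 -0.837 0.804
v 1.068 -1.973 -0.589
v 2.154 -1.065 0.922
v 1.193 -2.195 -0.546
v 2.279 -1.287 0.965
v 1.388 -2.359 -0.588
v 2.474 -1.452 0.923
v 1.608 -2.428 -0.704
v 2.694 -1.521 0.806
v 1.803 -2.386 -0.869
v 2.889 -1.479 0.641
v 1.927 -2.243 -1.045
v 3.013 -1.336 0.466
v 1.147 -0.83 0.711
v 1.469 -0.466 1.228
v -0.207 -1.11 1.749
v 1.161 -0.149 0.912
v 0.845 -0.232 0.477
v 0.706 -0.665 0.18
v 0.826 -1.194 0.193
v 1.134 -1.511 0.51
v 1.45 -1.428 0.944
v 1.589 -0.995 1.242
v 3.693 1.801 -4.374
v 4.04 2.125 -4.69
v 4.154 3.282 -3.382
v 3.807 2.959 -3.066
v 3.669 2.229 -4.75
v 3.783 3.386 -3.442
v 3.31 2.133 -4.634
v 3.423 3.29 -3.326
v 3.129 1.882 -4.396
v 3.243 3.039 -3.088
v 3.213 1.593 -4.148
v 3.327 2.75 -2.84
v 3.521 1.402 -4.006
v 3.635 2.559 -2.698
v 3.91 1.397 -4.035
v 4.024 2.554 -2.727
v 4.197 1.582 -4.224
v 4.311 2.739 -2.916
v 4.249 1.869 -4.482
v 4.362 3.026 -3.174
v 3.453 2.287 3.665
v 4.23 2.405 4.251
v 3.207 1.273 4.195
v 3.687 2.683 4.53
v 3.036 2.776 4.404
v 2.579 2.64 3.932
v 2.532 2.338 3.335
v 2.915 2.013 2.892
v 3.551 1.815 2.811
v 4.141 1.838 3.129
v 4.409 2.071 3.697
f 2 1 5
f 2 5 3
f 3 5 6
f 3 6 4
f 5 1 7
f 5 7 6
f 6 7 8
f 6 8 4
f 7 1 9
f 7 9 8
f 8 9 10
f 8 10 4
f 9 1 11
f 9 11 10
f 10 11 12
f 10 12 4
f 11 1 13
f 11 13 12
f 12 13 14
f 12 14 4
f 13 1 15
f 13 15 14
f 14 15 16
f 14 16 4
f 15 1 17
f 15 17 16
f 16 17 18
f 16 18 4
f 17 1 19
f 17 19 18
f 18 19 20
f 18 20 4
f 19 1 21
f 19 21 20
f 20 21 22
f 20 22 4
f 21 1 23
f 21 23 22
f 22 23 24
f 22 24 4
f 23 1 25
f 23 25 24
f 24 25 26
f 24 26 4
f 25 1 27
f 25 27 26
f 26 27 28
f 26 28 4
f 27 1 2
f 27 2 28
f 28 2 3
f 28 3 4
f 30 29 32
f 30 32 31
f 32 29 33
f 32 33 31
f 33 29 34
f 33 34 31
f 34 29 35
f 34 35 31
f 35 29 36
f 35 36 31
f 36 29 37
f 36 37 31
f 37 29 38
f 37 38 31
f 38 29 30
f 38 30 31
f 40 39 43
f 40 43 41
f 41 43 44
f 41 44 42
f 43 39 45
f 43 45 44
f 44 45 46
f 44 46 42
f 45 39 47
f 45 47 46
f 46 47 48
f 46 48 42
f 47 39 49
f 47 49 48
f 48 49 50
f 48 50 42
f 49 39 51
f 49 51 50
f 50 51 52
f 50 52 42
f 51 39 53
f 51 53 52
f 52 53 54
f 52 54 42
f 53 39 55
f 53 55 54
f 54 55 56
f 54 56 42
f 55 39 57
f 55 57 56
f 56 57 58
f 56 58 42
f 57 39 40
f 57 40 58
f 58 40 41
f 58 41 42
f 60 59 62
f 60 62 61
f 62 59 63
f 62 63 61
f 63 59 64
f 63 64 61
f 64 59 65
f 64 65 61
f 65 59 66
f 65 66 61
f 66 59 67
f 66 67 61
f 67 59 68
f 67 68 61
f 68 59 69
f 68 69 61
f 69 59 60
f 69 60 61



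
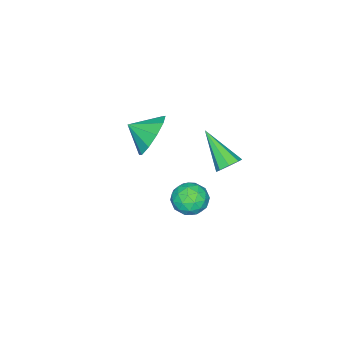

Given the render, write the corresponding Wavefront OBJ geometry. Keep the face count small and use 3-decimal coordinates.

v -2.818 -0.177 -3.073
v -2.475 0.037 -2.686
v -3.222 -1.563 -1.947
v -2.875 0.184 -2.649
v -3.243 0.119 -2.86
v -3.362 -0.119 -3.196
v -3.162 -0.392 -3.46
v -2.762 -0.539 -3.497
v -2.394 -0.474 -3.286
v -2.275 -0.236 -2.95
v -1.663 -2.901 -1.794
v -1.162 -2.324 -1.104
v -1.297 -3.779 -1.326
v -1.743 -2.444 -0.874
v -2.294 -2.739 -0.996
v -2.604 -3.096 -1.422
v -2.555 -3.379 -1.991
v -2.165 -3.479 -2.484
v -1.583 -3.358 -2.714
v -1.033 -3.063 -2.592
v -0.723 -2.706 -2.166
v -0.772 -2.424 -1.597
v 1.798 1.86 0.07
v 2.372 2.025 -0.341
v 1.788 0.775 -0.379
v 2.362 0.94 -0.79
v 2.436 0.884 -0.071
v 2.442 1.555 0.207
v 1.718 1.245 -0.927
v 1.724 1.916 -0.649
v 2.323 1.645 -0.957
v 2.766 1.422 -0.428
v 1.394 1.378 -0.292
v 1.837 1.155 0.237
v 2.086 2.037 -0.096
v 2.074 0.763 -0.624
v 2.117 0.73 -0.201
v 2.455 0.827 -0.443
v 2.127 1.761 0.226
v 2.464 1.858 -0.016
v 2.502 1.188 0.143
v 1.696 0.942 -0.704
v 2.033 1.039 -0.946
v 1.705 1.973 -0.277
v 2.043 2.07 -0.519
v 1.658 1.612 -0.863
v 2.394 1.911 -0.7
v 2.389 1.274 -0.964
v 2.01 1.453 -1.044
v 2.014 1.847 -0.881
v 2.655 1.78 -0.389
v 2.649 1.143 -0.653
v 2.692 1.11 -0.23
v 2.696 1.504 -0.067
v 2.626 1.557 -0.751
v 1.511 1.657 -0.067
v 1.505 1.02 -0.331
v 1.464 1.296 -0.653
v 1.468 1.69 -0.49
v 1.771 1.526 0.244
v 1.766 0.889 -0.02
v 2.146 0.953 0.161
v 2.15 1.347 0.324
v 1.534 1.243 0.031
f 2 1 4
f 2 4 3
f 4 1 5
f 4 5 3
f 5 1 6
f 5 6 3
f 6 1 7
f 6 7 3
f 7 1 8
f 7 8 3
f 8 1 9
f 8 9 3
f 9 1 10
f 9 10 3
f 10 1 2
f 10 2 3
f 12 11 14
f 12 14 13
f 14 11 15
f 14 15 13
f 15 11 16
f 15 16 13
f 16 11 17
f 16 17 13
f 17 11 18
f 17 18 13
f 18 11 19
f 18 19 13
f 19 11 20
f 19 20 13
f 20 11 21
f 20 21 13
f 21 11 22
f 21 22 13
f 22 11 12
f 22 12 13
f 23 60 39
f 60 34 63
f 39 63 28
f 60 63 39
f 23 39 35
f 39 28 40
f 35 40 24
f 39 40 35
f 23 35 44
f 35 24 45
f 44 45 30
f 35 45 44
f 23 44 56
f 44 30 59
f 56 59 33
f 44 59 56
f 23 56 60
f 56 33 64
f 60 64 34
f 56 64 60
f 24 40 51
f 40 28 54
f 51 54 32
f 40 54 51
f 28 63 41
f 63 34 62
f 41 62 27
f 63 62 41
f 34 64 61
f 64 33 57
f 61 57 25
f 64 57 61
f 33 59 58
f 59 30 46
f 58 46 29
f 59 46 58
f 30 45 50
f 45 24 47
f 50 47 31
f 45 47 50
f 26 52 38
f 52 32 53
f 38 53 27
f 52 53 38
f 26 38 36
f 38 27 37
f 36 37 25
f 38 37 36
f 26 36 43
f 36 25 42
f 43 42 29
f 36 42 43
f 26 43 48
f 43 29 49
f 48 49 31
f 43 49 48
f 26 48 52
f 48 31 55
f 52 55 32
f 48 55 52
f 27 53 41
f 53 32 54
f 41 54 28
f 53 54 41
f 25 37 61
f 37 27 62
f 61 62 34
f 37 62 61
f 29 42 58
f 42 25 57
f 58 57 33
f 42 57 58
f 31 49 50
f 49 29 46
f 50 46 30
f 49 46 50
f 32 55 51
f 55 31 47
f 51 47 24
f 55 47 51



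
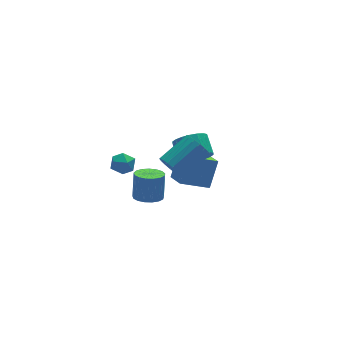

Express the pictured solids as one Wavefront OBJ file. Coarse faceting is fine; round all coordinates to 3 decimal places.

v 1.334 2.898 -3.764
v 2.173 3.602 -2.163
v 1.356 4.339 -4.41
v 2.195 5.044 -2.809
v 3.065 2.536 -4.511
v 3.904 3.241 -2.91
v 3.087 3.978 -5.157
v 3.926 4.682 -3.556
v -2.497 2.743 -0.423
v -2.004 2.797 0.217
v -2.896 1.563 -0.017
v -2.403 1.617 0.623
v -3.053 2.097 0.571
v -2.806 2.826 0.32
v -2.094 1.534 -0.12
v -1.847 2.263 -0.371
v -1.755 2.05 0.404
v -2.348 2.398 0.831
v -2.552 1.962 -0.631
v -3.145 2.31 -0.204
v -1.133 -1.677 2.529
v -0.673 -2.152 1.919
v 1.133 -1.639 2.881
v 0.673 -1.163 3.491
v -0.689 -1.788 1.754
v 1.117 -1.274 2.716
v -0.793 -1.401 1.743
v 1.013 -0.887 2.705
v -0.964 -1.069 1.887
v 0.842 -0.555 2.849
v -1.169 -0.857 2.159
v 0.637 -0.344 3.121
v -1.367 -0.808 2.504
v 0.44 -0.294 3.465
v -1.518 -0.931 2.854
v 0.288 -0.417 3.815
v -1.593 -1.201 3.139
v 0.213 -0.688 4.101
v -1.577 -1.566 3.304
v 0.229 -1.052 4.266
v -1.473 -1.953 3.315
v 0.333 -1.439 4.277
v -1.302 -2.285 3.171
v 0.504 -1.771 4.133
v -1.097 -2.496 2.899
v 0.709 -1.983 3.861
v -0.9 -2.546 2.555
v 0.907 -2.032 3.516
v -0.748 -2.423 2.205
v 1.058 -1.909 3.166
v -1.37 1.12 -2.45
v -0.71 0.527 -2.381
v -0.41 1.047 -0.801
v -1.07 1.64 -0.87
v -0.518 0.876 -2.532
v -0.218 1.396 -0.952
v -0.522 1.281 -2.664
v -0.221 1.8 -1.085
v -0.719 1.649 -2.748
v -0.419 2.168 -1.168
v -1.066 1.896 -2.763
v -0.765 2.415 -1.183
v -1.483 1.965 -2.706
v -1.182 2.485 -1.127
v -1.873 1.841 -2.591
v -1.573 2.36 -1.011
v -2.149 1.551 -2.443
v -1.848 2.071 -0.864
v -2.246 1.163 -2.297
v -1.945 1.683 -0.717
v -2.143 0.765 -2.186
v -1.842 1.285 -0.606
v -1.862 0.449 -2.135
v -1.562 0.968 -0.556
v -1.469 0.286 -2.157
v -1.168 0.805 -0.577
v -1.054 0.314 -2.245
v -0.753 0.834 -0.665
v 2.175 2.523 -1.328
v 3.232 2.442 -1.356
v 3.341 3.615 -0.619
v 2.285 3.697 -0.592
v 3.136 2.694 -1.743
v 3.245 3.867 -1.006
v 2.849 2.912 -2.048
v 2.959 4.085 -1.311
v 2.43 3.053 -2.21
v 2.539 4.227 -1.474
v 1.959 3.089 -2.198
v 2.069 4.263 -1.461
v 1.532 3.013 -2.014
v 1.642 4.187 -1.277
v 1.232 2.841 -1.693
v 1.342 4.014 -0.957
v 1.119 2.605 -1.301
v 1.228 3.778 -0.564
v 1.215 2.353 -0.914
v 1.324 3.526 -0.177
v 1.501 2.135 -0.609
v 1.611 3.308 0.128
v 1.921 1.993 -0.446
v 2.03 3.167 0.29
v 2.391 1.957 -0.459
v 2.501 3.131 0.278
v 2.818 2.033 -0.643
v 2.928 3.207 0.094
v 3.118 2.206 -0.963
v 3.228 3.379 -0.227
f 2 4 1
f 5 2 1
f 1 4 3
f 3 5 1
f 2 8 4
f 6 2 5
f 6 8 2
f 4 8 3
f 7 5 3
f 3 8 7
f 7 6 5
f 8 6 7
f 9 20 14
f 9 14 10
f 9 10 16
f 9 16 19
f 9 19 20
f 10 14 18
f 14 20 13
f 20 19 11
f 19 16 15
f 16 10 17
f 12 18 13
f 12 13 11
f 12 11 15
f 12 15 17
f 12 17 18
f 13 18 14
f 11 13 20
f 15 11 19
f 17 15 16
f 18 17 10
f 22 21 25
f 22 25 23
f 23 25 26
f 23 26 24
f 25 21 27
f 25 27 26
f 26 27 28
f 26 28 24
f 27 21 29
f 27 29 28
f 28 29 30
f 28 30 24
f 29 21 31
f 29 31 30
f 30 31 32
f 30 32 24
f 31 21 33
f 31 33 32
f 32 33 34
f 32 34 24
f 33 21 35
f 33 35 34
f 34 35 36
f 34 36 24
f 35 21 37
f 35 37 36
f 36 37 38
f 36 38 24
f 37 21 39
f 37 39 38
f 38 39 40
f 38 40 24
f 39 21 41
f 39 41 40
f 40 41 42
f 40 42 24
f 41 21 43
f 41 43 42
f 42 43 44
f 42 44 24
f 43 21 45
f 43 45 44
f 44 45 46
f 44 46 24
f 45 21 47
f 45 47 46
f 46 47 48
f 46 48 24
f 47 21 49
f 47 49 48
f 48 49 50
f 48 50 24
f 49 21 22
f 49 22 50
f 50 22 23
f 50 23 24
f 52 51 55
f 52 55 53
f 53 55 56
f 53 56 54
f 55 51 57
f 55 57 56
f 56 57 58
f 56 58 54
f 57 51 59
f 57 59 58
f 58 59 60
f 58 60 54
f 59 51 61
f 59 61 60
f 60 61 62
f 60 62 54
f 61 51 63
f 61 63 62
f 62 63 64
f 62 64 54
f 63 51 65
f 63 65 64
f 64 65 66
f 64 66 54
f 65 51 67
f 65 67 66
f 66 67 68
f 66 68 54
f 67 51 69
f 67 69 68
f 68 69 70
f 68 70 54
f 69 51 71
f 69 71 70
f 70 71 72
f 70 72 54
f 71 51 73
f 71 73 72
f 72 73 74
f 72 74 54
f 73 51 75
f 73 75 74
f 74 75 76
f 74 76 54
f 75 51 77
f 75 77 76
f 76 77 78
f 76 78 54
f 77 51 52
f 77 52 78
f 78 52 53
f 78 53 54
f 80 79 83
f 80 83 81
f 81 83 84
f 81 84 82
f 83 79 85
f 83 85 84
f 84 85 86
f 84 86 82
f 85 79 87
f 85 87 86
f 86 87 88
f 86 88 82
f 87 79 89
f 87 89 88
f 88 89 90
f 88 90 82
f 89 79 91
f 89 91 90
f 90 91 92
f 90 92 82
f 91 79 93
f 91 93 92
f 92 93 94
f 92 94 82
f 93 79 95
f 93 95 94
f 94 95 96
f 94 96 82
f 95 79 97
f 95 97 96
f 96 97 98
f 96 98 82
f 97 79 99
f 97 99 98
f 98 99 100
f 98 100 82
f 99 79 101
f 99 101 100
f 100 101 102
f 100 102 82
f 101 79 103
f 101 103 102
f 102 103 104
f 102 104 82
f 103 79 105
f 103 105 104
f 104 105 106
f 104 106 82
f 105 79 107
f 105 107 106
f 106 107 108
f 106 108 82
f 107 79 80
f 107 80 108
f 108 80 81
f 108 81 82

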